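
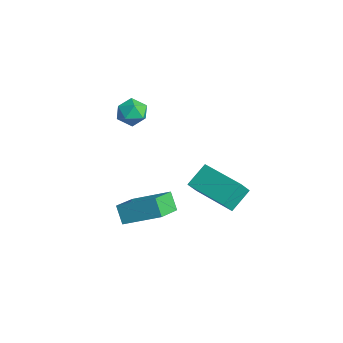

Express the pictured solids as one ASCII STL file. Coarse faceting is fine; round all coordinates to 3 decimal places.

solid 
facet normal -0.581 -0.675 -0.455
outer loop
vertex -0.067 -1.637 -3.46
vertex -0.862 -0.515 -4.108
vertex 0.538 -1.647 -4.217
endloop
endfacet
facet normal 0.522 -0.738 0.427
outer loop
vertex 1.642 -0.365 -3.352
vertex -0.067 -1.637 -3.46
vertex 0.538 -1.647 -4.217
endloop
endfacet
facet normal -0.581 -0.675 -0.456
outer loop
vertex 0.538 -1.647 -4.217
vertex -0.862 -0.515 -4.108
vertex -0.256 -0.525 -4.866
endloop
endfacet
facet normal 0.624 -0.010 -0.781
outer loop
vertex -0.256 -0.525 -4.866
vertex 1.642 -0.365 -3.352
vertex 0.538 -1.647 -4.217
endloop
endfacet
facet normal -0.624 0.010 0.782
outer loop
vertex -0.067 -1.637 -3.46
vertex 0.242 0.767 -3.243
vertex -0.862 -0.515 -4.108
endloop
endfacet
facet normal 0.522 -0.738 0.427
outer loop
vertex 1.036 -0.355 -2.594
vertex -0.067 -1.637 -3.46
vertex 1.642 -0.365 -3.352
endloop
endfacet
facet normal -0.625 0.010 0.781
outer loop
vertex 1.036 -0.355 -2.594
vertex 0.242 0.767 -3.243
vertex -0.067 -1.637 -3.46
endloop
endfacet
facet normal -0.522 0.738 -0.427
outer loop
vertex -0.862 -0.515 -4.108
vertex 0.242 0.767 -3.243
vertex -0.256 -0.525 -4.866
endloop
endfacet
facet normal 0.624 -0.009 -0.781
outer loop
vertex 0.847 0.757 -4.0
vertex 1.642 -0.365 -3.352
vertex -0.256 -0.525 -4.866
endloop
endfacet
facet normal -0.522 0.738 -0.427
outer loop
vertex -0.256 -0.525 -4.866
vertex 0.242 0.767 -3.243
vertex 0.847 0.757 -4.0
endloop
endfacet
facet normal 0.581 0.675 0.455
outer loop
vertex 0.847 0.757 -4.0
vertex 1.036 -0.355 -2.594
vertex 1.642 -0.365 -3.352
endloop
endfacet
facet normal 0.581 0.675 0.455
outer loop
vertex 0.242 0.767 -3.243
vertex 1.036 -0.355 -2.594
vertex 0.847 0.757 -4.0
endloop
endfacet
facet normal -0.957 -0.291 -0.004
outer loop
vertex 0.821 1.261 -2.502
vertex 0.52 2.243 -1.772
vertex 0.672 1.761 -3.236
endloop
endfacet
facet normal 0.239 -0.779 -0.579
outer loop
vertex 2.7 2.377 -3.228
vertex 0.821 1.261 -2.502
vertex 0.672 1.761 -3.236
endloop
endfacet
facet normal -0.957 -0.291 -0.004
outer loop
vertex 0.672 1.761 -3.236
vertex 0.52 2.243 -1.772
vertex 0.371 2.743 -2.506
endloop
endfacet
facet normal -0.165 0.555 -0.815
outer loop
vertex 0.371 2.743 -2.506
vertex 2.7 2.377 -3.228
vertex 0.672 1.761 -3.236
endloop
endfacet
facet normal 0.165 -0.555 0.815
outer loop
vertex 0.821 1.261 -2.502
vertex 2.548 2.859 -1.764
vertex 0.52 2.243 -1.772
endloop
endfacet
facet normal 0.239 -0.779 -0.579
outer loop
vertex 2.849 1.877 -2.494
vertex 0.821 1.261 -2.502
vertex 2.7 2.377 -3.228
endloop
endfacet
facet normal 0.165 -0.555 0.815
outer loop
vertex 2.849 1.877 -2.494
vertex 2.548 2.859 -1.764
vertex 0.821 1.261 -2.502
endloop
endfacet
facet normal -0.239 0.779 0.579
outer loop
vertex 0.52 2.243 -1.772
vertex 2.548 2.859 -1.764
vertex 0.371 2.743 -2.506
endloop
endfacet
facet normal -0.165 0.555 -0.815
outer loop
vertex 2.399 3.359 -2.498
vertex 2.7 2.377 -3.228
vertex 0.371 2.743 -2.506
endloop
endfacet
facet normal -0.239 0.779 0.579
outer loop
vertex 0.371 2.743 -2.506
vertex 2.548 2.859 -1.764
vertex 2.399 3.359 -2.498
endloop
endfacet
facet normal 0.957 0.291 0.004
outer loop
vertex 2.399 3.359 -2.498
vertex 2.849 1.877 -2.494
vertex 2.7 2.377 -3.228
endloop
endfacet
facet normal 0.957 0.291 0.004
outer loop
vertex 2.548 2.859 -1.764
vertex 2.849 1.877 -2.494
vertex 2.399 3.359 -2.498
endloop
endfacet
facet normal -0.922 0.308 0.234
outer loop
vertex -1.505 0.144 1.367
vertex -1.724 -0.566 1.44
vertex -1.451 -0.196 2.029
endloop
endfacet
facet normal -0.433 0.787 0.439
outer loop
vertex -1.505 0.144 1.367
vertex -1.451 -0.196 2.029
vertex -0.897 0.243 1.789
endloop
endfacet
facet normal -0.066 0.988 -0.136
outer loop
vertex -1.505 0.144 1.367
vertex -0.897 0.243 1.789
vertex -0.828 0.146 1.052
endloop
endfacet
facet normal -0.327 0.635 -0.699
outer loop
vertex -1.505 0.144 1.367
vertex -0.828 0.146 1.052
vertex -1.339 -0.354 0.837
endloop
endfacet
facet normal -0.856 0.216 -0.471
outer loop
vertex -1.505 0.144 1.367
vertex -1.339 -0.354 0.837
vertex -1.724 -0.566 1.44
endloop
endfacet
facet normal 0.019 0.461 0.887
outer loop
vertex -0.897 0.243 1.789
vertex -1.451 -0.196 2.029
vertex -0.741 -0.406 2.123
endloop
endfacet
facet normal -0.773 -0.311 0.553
outer loop
vertex -1.451 -0.196 2.029
vertex -1.724 -0.566 1.44
vertex -1.252 -0.906 1.908
endloop
endfacet
facet normal -0.665 -0.462 -0.587
outer loop
vertex -1.724 -0.566 1.44
vertex -1.339 -0.354 0.837
vertex -1.183 -1.003 1.171
endloop
endfacet
facet normal 0.191 0.217 -0.957
outer loop
vertex -1.339 -0.354 0.837
vertex -0.828 0.146 1.052
vertex -0.629 -0.564 0.931
endloop
endfacet
facet normal 0.614 0.788 -0.046
outer loop
vertex -0.828 0.146 1.052
vertex -0.897 0.243 1.789
vertex -0.356 -0.194 1.52
endloop
endfacet
facet normal 0.327 -0.635 0.699
outer loop
vertex -0.575 -0.904 1.593
vertex -0.741 -0.406 2.123
vertex -1.252 -0.906 1.908
endloop
endfacet
facet normal 0.066 -0.988 0.136
outer loop
vertex -0.575 -0.904 1.593
vertex -1.252 -0.906 1.908
vertex -1.183 -1.003 1.171
endloop
endfacet
facet normal 0.433 -0.787 -0.439
outer loop
vertex -0.575 -0.904 1.593
vertex -1.183 -1.003 1.171
vertex -0.629 -0.564 0.931
endloop
endfacet
facet normal 0.922 -0.308 -0.234
outer loop
vertex -0.575 -0.904 1.593
vertex -0.629 -0.564 0.931
vertex -0.356 -0.194 1.52
endloop
endfacet
facet normal 0.856 -0.216 0.471
outer loop
vertex -0.575 -0.904 1.593
vertex -0.356 -0.194 1.52
vertex -0.741 -0.406 2.123
endloop
endfacet
facet normal -0.191 -0.217 0.957
outer loop
vertex -1.252 -0.906 1.908
vertex -0.741 -0.406 2.123
vertex -1.451 -0.196 2.029
endloop
endfacet
facet normal -0.614 -0.788 0.046
outer loop
vertex -1.183 -1.003 1.171
vertex -1.252 -0.906 1.908
vertex -1.724 -0.566 1.44
endloop
endfacet
facet normal -0.019 -0.461 -0.887
outer loop
vertex -0.629 -0.564 0.931
vertex -1.183 -1.003 1.171
vertex -1.339 -0.354 0.837
endloop
endfacet
facet normal 0.773 0.311 -0.553
outer loop
vertex -0.356 -0.194 1.52
vertex -0.629 -0.564 0.931
vertex -0.828 0.146 1.052
endloop
endfacet
facet normal 0.665 0.462 0.587
outer loop
vertex -0.741 -0.406 2.123
vertex -0.356 -0.194 1.52
vertex -0.897 0.243 1.789
endloop
endfacet

endsolid


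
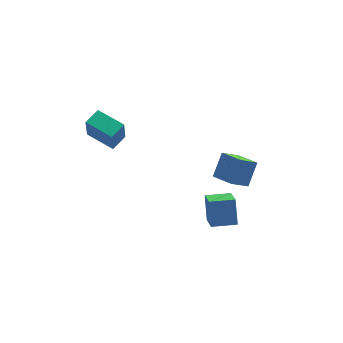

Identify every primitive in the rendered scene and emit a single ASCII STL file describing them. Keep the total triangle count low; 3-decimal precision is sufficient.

solid 
facet normal -0.996 0.094 0.000
outer loop
vertex -0.279 -3.16 -1.699
vertex -0.167 -1.971 -2.486
vertex -0.347 -3.878 -2.793
endloop
endfacet
facet normal -0.078 -0.831 0.550
outer loop
vertex 0.827 -3.989 -2.794
vertex -0.279 -3.16 -1.699
vertex -0.347 -3.878 -2.793
endloop
endfacet
facet normal -0.996 0.094 0.001
outer loop
vertex -0.347 -3.878 -2.793
vertex -0.167 -1.971 -2.486
vertex -0.236 -2.689 -3.58
endloop
endfacet
facet normal -0.053 -0.548 -0.835
outer loop
vertex -0.236 -2.689 -3.58
vertex 0.827 -3.989 -2.794
vertex -0.347 -3.878 -2.793
endloop
endfacet
facet normal 0.052 0.548 0.835
outer loop
vertex -0.279 -3.16 -1.699
vertex 1.007 -2.082 -2.487
vertex -0.167 -1.971 -2.486
endloop
endfacet
facet normal -0.078 -0.831 0.550
outer loop
vertex 0.896 -3.271 -1.7
vertex -0.279 -3.16 -1.699
vertex 0.827 -3.989 -2.794
endloop
endfacet
facet normal 0.052 0.548 0.835
outer loop
vertex 0.896 -3.271 -1.7
vertex 1.007 -2.082 -2.487
vertex -0.279 -3.16 -1.699
endloop
endfacet
facet normal 0.078 0.831 -0.550
outer loop
vertex -0.167 -1.971 -2.486
vertex 1.007 -2.082 -2.487
vertex -0.236 -2.689 -3.58
endloop
endfacet
facet normal -0.052 -0.548 -0.835
outer loop
vertex 0.939 -2.8 -3.581
vertex 0.827 -3.989 -2.794
vertex -0.236 -2.689 -3.58
endloop
endfacet
facet normal 0.078 0.831 -0.550
outer loop
vertex -0.236 -2.689 -3.58
vertex 1.007 -2.082 -2.487
vertex 0.939 -2.8 -3.581
endloop
endfacet
facet normal 0.996 -0.094 -0.001
outer loop
vertex 0.939 -2.8 -3.581
vertex 0.896 -3.271 -1.7
vertex 0.827 -3.989 -2.794
endloop
endfacet
facet normal 0.996 -0.093 -0.001
outer loop
vertex 1.007 -2.082 -2.487
vertex 0.896 -3.271 -1.7
vertex 0.939 -2.8 -3.581
endloop
endfacet
facet normal -0.750 -0.609 -0.256
outer loop
vertex -3.671 1.496 -0.744
vertex -4.661 2.608 -0.49
vertex -3.55 1.911 -2.086
endloop
endfacet
facet normal 0.655 -0.736 -0.169
outer loop
vertex -2.859 2.472 -1.85
vertex -3.671 1.496 -0.744
vertex -3.55 1.911 -2.086
endloop
endfacet
facet normal -0.751 -0.609 -0.257
outer loop
vertex -3.55 1.911 -2.086
vertex -4.661 2.608 -0.49
vertex -4.539 3.023 -1.832
endloop
endfacet
facet normal 0.086 0.294 -0.952
outer loop
vertex -4.539 3.023 -1.832
vertex -2.859 2.472 -1.85
vertex -3.55 1.911 -2.086
endloop
endfacet
facet normal -0.086 -0.294 0.952
outer loop
vertex -3.671 1.496 -0.744
vertex -3.97 3.169 -0.254
vertex -4.661 2.608 -0.49
endloop
endfacet
facet normal 0.656 -0.736 -0.168
outer loop
vertex -2.981 2.057 -0.508
vertex -3.671 1.496 -0.744
vertex -2.859 2.472 -1.85
endloop
endfacet
facet normal -0.086 -0.294 0.952
outer loop
vertex -2.981 2.057 -0.508
vertex -3.97 3.169 -0.254
vertex -3.671 1.496 -0.744
endloop
endfacet
facet normal -0.655 0.736 0.168
outer loop
vertex -4.661 2.608 -0.49
vertex -3.97 3.169 -0.254
vertex -4.539 3.023 -1.832
endloop
endfacet
facet normal 0.086 0.294 -0.952
outer loop
vertex -3.849 3.584 -1.596
vertex -2.859 2.472 -1.85
vertex -4.539 3.023 -1.832
endloop
endfacet
facet normal -0.656 0.736 0.168
outer loop
vertex -4.539 3.023 -1.832
vertex -3.97 3.169 -0.254
vertex -3.849 3.584 -1.596
endloop
endfacet
facet normal 0.750 0.609 0.257
outer loop
vertex -3.849 3.584 -1.596
vertex -2.981 2.057 -0.508
vertex -2.859 2.472 -1.85
endloop
endfacet
facet normal 0.751 0.609 0.256
outer loop
vertex -3.97 3.169 -0.254
vertex -2.981 2.057 -0.508
vertex -3.849 3.584 -1.596
endloop
endfacet
facet normal -0.434 -0.497 -0.751
outer loop
vertex 1.071 -1.874 -1.996
vertex 0.483 -0.867 -2.323
vertex 1.944 -1.589 -2.689
endloop
endfacet
facet normal 0.485 -0.832 0.270
outer loop
vertex 2.517 -0.933 -1.697
vertex 1.071 -1.874 -1.996
vertex 1.944 -1.589 -2.689
endloop
endfacet
facet normal -0.434 -0.497 -0.751
outer loop
vertex 1.944 -1.589 -2.689
vertex 0.483 -0.867 -2.323
vertex 1.356 -0.583 -3.015
endloop
endfacet
facet normal 0.759 0.248 -0.602
outer loop
vertex 1.356 -0.583 -3.015
vertex 2.517 -0.933 -1.697
vertex 1.944 -1.589 -2.689
endloop
endfacet
facet normal -0.759 -0.248 0.602
outer loop
vertex 1.071 -1.874 -1.996
vertex 1.056 -0.211 -1.331
vertex 0.483 -0.867 -2.323
endloop
endfacet
facet normal 0.485 -0.831 0.271
outer loop
vertex 1.644 -1.217 -1.005
vertex 1.071 -1.874 -1.996
vertex 2.517 -0.933 -1.697
endloop
endfacet
facet normal -0.758 -0.248 0.603
outer loop
vertex 1.644 -1.217 -1.005
vertex 1.056 -0.211 -1.331
vertex 1.071 -1.874 -1.996
endloop
endfacet
facet normal -0.485 0.832 -0.270
outer loop
vertex 0.483 -0.867 -2.323
vertex 1.056 -0.211 -1.331
vertex 1.356 -0.583 -3.015
endloop
endfacet
facet normal 0.759 0.247 -0.603
outer loop
vertex 1.929 0.074 -2.024
vertex 2.517 -0.933 -1.697
vertex 1.356 -0.583 -3.015
endloop
endfacet
facet normal -0.486 0.831 -0.270
outer loop
vertex 1.356 -0.583 -3.015
vertex 1.056 -0.211 -1.331
vertex 1.929 0.074 -2.024
endloop
endfacet
facet normal 0.434 0.497 0.751
outer loop
vertex 1.929 0.074 -2.024
vertex 1.644 -1.217 -1.005
vertex 2.517 -0.933 -1.697
endloop
endfacet
facet normal 0.434 0.497 0.751
outer loop
vertex 1.056 -0.211 -1.331
vertex 1.644 -1.217 -1.005
vertex 1.929 0.074 -2.024
endloop
endfacet

endsolid


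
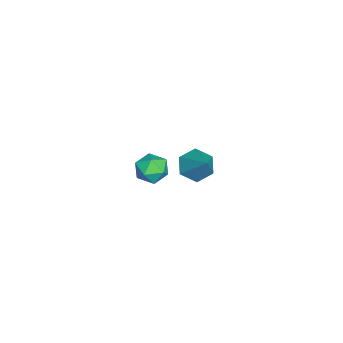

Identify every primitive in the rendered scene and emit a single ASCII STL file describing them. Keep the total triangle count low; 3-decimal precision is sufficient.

solid 
facet normal -0.613 -0.389 -0.688
outer loop
vertex -2.387 0.701 -2.579
vertex -2.962 0.555 -1.984
vertex -2.962 1.286 -2.398
endloop
endfacet
facet normal 0.607 0.708 -0.361
outer loop
vertex -2.387 0.701 -2.579
vertex -2.962 1.286 -2.398
vertex -1.938 1.205 -0.836
endloop
endfacet
facet normal -0.613 -0.389 -0.688
outer loop
vertex -2.962 1.286 -2.398
vertex -2.962 0.555 -1.984
vertex -3.537 1.14 -1.803
endloop
endfacet
facet normal -0.117 0.985 0.128
outer loop
vertex -2.962 1.286 -2.398
vertex -3.537 1.14 -1.803
vertex -1.938 1.205 -0.836
endloop
endfacet
facet normal -0.613 -0.389 -0.688
outer loop
vertex -3.537 1.14 -1.803
vertex -2.962 0.555 -1.984
vertex -3.537 0.409 -1.389
endloop
endfacet
facet normal -0.479 0.432 0.764
outer loop
vertex -3.537 1.14 -1.803
vertex -3.537 0.409 -1.389
vertex -1.938 1.205 -0.836
endloop
endfacet
facet normal -0.613 -0.389 -0.688
outer loop
vertex -3.537 0.409 -1.389
vertex -2.962 0.555 -1.984
vertex -2.962 -0.176 -1.571
endloop
endfacet
facet normal -0.117 -0.398 0.910
outer loop
vertex -3.537 0.409 -1.389
vertex -2.962 -0.176 -1.571
vertex -1.938 1.205 -0.836
endloop
endfacet
facet normal -0.613 -0.389 -0.688
outer loop
vertex -2.962 -0.176 -1.571
vertex -2.962 0.555 -1.984
vertex -2.387 -0.03 -2.166
endloop
endfacet
facet normal 0.607 -0.674 0.421
outer loop
vertex -2.962 -0.176 -1.571
vertex -2.387 -0.03 -2.166
vertex -1.938 1.205 -0.836
endloop
endfacet
facet normal -0.613 -0.389 -0.688
outer loop
vertex -2.387 -0.03 -2.166
vertex -2.962 0.555 -1.984
vertex -2.387 0.701 -2.579
endloop
endfacet
facet normal 0.969 -0.121 -0.215
outer loop
vertex -2.387 -0.03 -2.166
vertex -2.387 0.701 -2.579
vertex -1.938 1.205 -0.836
endloop
endfacet
facet normal -0.646 0.759 -0.086
outer loop
vertex 2.396 0.428 2.166
vertex 1.831 -0.036 2.318
vertex 2.179 0.323 2.872
endloop
endfacet
facet normal -0.011 0.990 0.144
outer loop
vertex 2.396 0.428 2.166
vertex 2.179 0.323 2.872
vertex 2.906 0.355 2.706
endloop
endfacet
facet normal 0.478 0.809 -0.342
outer loop
vertex 2.396 0.428 2.166
vertex 2.906 0.355 2.706
vertex 3.008 0.016 2.048
endloop
endfacet
facet normal 0.145 0.466 -0.873
outer loop
vertex 2.396 0.428 2.166
vertex 3.008 0.016 2.048
vertex 2.343 -0.226 1.808
endloop
endfacet
facet normal -0.549 0.435 -0.713
outer loop
vertex 2.396 0.428 2.166
vertex 2.343 -0.226 1.808
vertex 1.831 -0.036 2.318
endloop
endfacet
facet normal 0.143 0.646 0.750
outer loop
vertex 2.906 0.355 2.706
vertex 2.179 0.323 2.872
vertex 2.657 -0.154 3.192
endloop
endfacet
facet normal -0.884 0.272 0.379
outer loop
vertex 2.179 0.323 2.872
vertex 1.831 -0.036 2.318
vertex 1.992 -0.396 2.952
endloop
endfacet
facet normal -0.728 -0.252 -0.637
outer loop
vertex 1.831 -0.036 2.318
vertex 2.343 -0.226 1.808
vertex 2.094 -0.735 2.294
endloop
endfacet
facet normal 0.397 -0.203 -0.895
outer loop
vertex 2.343 -0.226 1.808
vertex 3.008 0.016 2.048
vertex 2.821 -0.703 2.128
endloop
endfacet
facet normal 0.935 0.353 -0.037
outer loop
vertex 3.008 0.016 2.048
vertex 2.906 0.355 2.706
vertex 3.169 -0.344 2.682
endloop
endfacet
facet normal -0.145 -0.466 0.873
outer loop
vertex 2.604 -0.808 2.834
vertex 2.657 -0.154 3.192
vertex 1.992 -0.396 2.952
endloop
endfacet
facet normal -0.478 -0.809 0.342
outer loop
vertex 2.604 -0.808 2.834
vertex 1.992 -0.396 2.952
vertex 2.094 -0.735 2.294
endloop
endfacet
facet normal 0.011 -0.990 -0.144
outer loop
vertex 2.604 -0.808 2.834
vertex 2.094 -0.735 2.294
vertex 2.821 -0.703 2.128
endloop
endfacet
facet normal 0.646 -0.759 0.086
outer loop
vertex 2.604 -0.808 2.834
vertex 2.821 -0.703 2.128
vertex 3.169 -0.344 2.682
endloop
endfacet
facet normal 0.549 -0.435 0.713
outer loop
vertex 2.604 -0.808 2.834
vertex 3.169 -0.344 2.682
vertex 2.657 -0.154 3.192
endloop
endfacet
facet normal -0.397 0.203 0.895
outer loop
vertex 1.992 -0.396 2.952
vertex 2.657 -0.154 3.192
vertex 2.179 0.323 2.872
endloop
endfacet
facet normal -0.935 -0.353 0.037
outer loop
vertex 2.094 -0.735 2.294
vertex 1.992 -0.396 2.952
vertex 1.831 -0.036 2.318
endloop
endfacet
facet normal -0.143 -0.646 -0.750
outer loop
vertex 2.821 -0.703 2.128
vertex 2.094 -0.735 2.294
vertex 2.343 -0.226 1.808
endloop
endfacet
facet normal 0.884 -0.272 -0.379
outer loop
vertex 3.169 -0.344 2.682
vertex 2.821 -0.703 2.128
vertex 3.008 0.016 2.048
endloop
endfacet
facet normal 0.728 0.252 0.637
outer loop
vertex 2.657 -0.154 3.192
vertex 3.169 -0.344 2.682
vertex 2.906 0.355 2.706
endloop
endfacet

endsolid


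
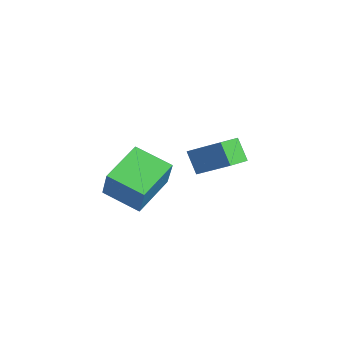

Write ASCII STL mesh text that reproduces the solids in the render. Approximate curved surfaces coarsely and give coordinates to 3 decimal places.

solid 
facet normal -0.501 0.837 -0.218
outer loop
vertex -1.918 3.897 -3.101
vertex -1.216 4.058 -4.098
vertex -3.141 2.899 -4.121
endloop
endfacet
facet normal -0.570 -0.131 0.811
outer loop
vertex -2.544 1.902 -3.862
vertex -1.918 3.897 -3.101
vertex -3.141 2.899 -4.121
endloop
endfacet
facet normal -0.501 0.837 -0.218
outer loop
vertex -3.141 2.899 -4.121
vertex -1.216 4.058 -4.098
vertex -2.439 3.059 -5.119
endloop
endfacet
facet normal -0.651 -0.531 -0.543
outer loop
vertex -2.439 3.059 -5.119
vertex -2.544 1.902 -3.862
vertex -3.141 2.899 -4.121
endloop
endfacet
facet normal 0.650 0.531 0.544
outer loop
vertex -1.918 3.897 -3.101
vertex -0.619 3.061 -3.839
vertex -1.216 4.058 -4.098
endloop
endfacet
facet normal -0.571 -0.130 0.811
outer loop
vertex -1.321 2.901 -2.841
vertex -1.918 3.897 -3.101
vertex -2.544 1.902 -3.862
endloop
endfacet
facet normal 0.650 0.532 0.543
outer loop
vertex -1.321 2.901 -2.841
vertex -0.619 3.061 -3.839
vertex -1.918 3.897 -3.101
endloop
endfacet
facet normal 0.570 0.131 -0.811
outer loop
vertex -1.216 4.058 -4.098
vertex -0.619 3.061 -3.839
vertex -2.439 3.059 -5.119
endloop
endfacet
facet normal -0.650 -0.531 -0.543
outer loop
vertex -1.842 2.063 -4.859
vertex -2.544 1.902 -3.862
vertex -2.439 3.059 -5.119
endloop
endfacet
facet normal 0.570 0.130 -0.811
outer loop
vertex -2.439 3.059 -5.119
vertex -0.619 3.061 -3.839
vertex -1.842 2.063 -4.859
endloop
endfacet
facet normal 0.502 -0.837 0.218
outer loop
vertex -1.842 2.063 -4.859
vertex -1.321 2.901 -2.841
vertex -2.544 1.902 -3.862
endloop
endfacet
facet normal 0.501 -0.837 0.218
outer loop
vertex -0.619 3.061 -3.839
vertex -1.321 2.901 -2.841
vertex -1.842 2.063 -4.859
endloop
endfacet
facet normal -0.502 0.053 -0.863
outer loop
vertex -1.138 -0.984 -3.148
vertex 0.043 0.133 -3.767
vertex -0.063 -2.522 -3.868
endloop
endfacet
facet normal -0.679 -0.642 0.356
outer loop
vertex 0.797 -2.613 -2.393
vertex -1.138 -0.984 -3.148
vertex -0.063 -2.522 -3.868
endloop
endfacet
facet normal -0.503 0.053 -0.863
outer loop
vertex -0.063 -2.522 -3.868
vertex 0.043 0.133 -3.767
vertex 1.119 -1.405 -4.488
endloop
endfacet
facet normal 0.535 -0.765 -0.359
outer loop
vertex 1.119 -1.405 -4.488
vertex 0.797 -2.613 -2.393
vertex -0.063 -2.522 -3.868
endloop
endfacet
facet normal -0.535 0.765 0.359
outer loop
vertex -1.138 -0.984 -3.148
vertex 0.903 0.042 -2.292
vertex 0.043 0.133 -3.767
endloop
endfacet
facet normal -0.679 -0.642 0.356
outer loop
vertex -0.279 -1.075 -1.672
vertex -1.138 -0.984 -3.148
vertex 0.797 -2.613 -2.393
endloop
endfacet
facet normal -0.535 0.765 0.358
outer loop
vertex -0.279 -1.075 -1.672
vertex 0.903 0.042 -2.292
vertex -1.138 -0.984 -3.148
endloop
endfacet
facet normal 0.679 0.642 -0.356
outer loop
vertex 0.043 0.133 -3.767
vertex 0.903 0.042 -2.292
vertex 1.119 -1.405 -4.488
endloop
endfacet
facet normal 0.535 -0.765 -0.359
outer loop
vertex 1.978 -1.496 -3.012
vertex 0.797 -2.613 -2.393
vertex 1.119 -1.405 -4.488
endloop
endfacet
facet normal 0.680 0.642 -0.356
outer loop
vertex 1.119 -1.405 -4.488
vertex 0.903 0.042 -2.292
vertex 1.978 -1.496 -3.012
endloop
endfacet
facet normal 0.502 -0.053 0.863
outer loop
vertex 1.978 -1.496 -3.012
vertex -0.279 -1.075 -1.672
vertex 0.797 -2.613 -2.393
endloop
endfacet
facet normal 0.503 -0.053 0.863
outer loop
vertex 0.903 0.042 -2.292
vertex -0.279 -1.075 -1.672
vertex 1.978 -1.496 -3.012
endloop
endfacet

endsolid


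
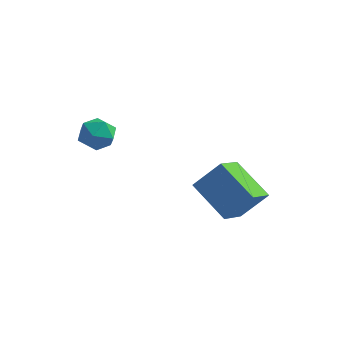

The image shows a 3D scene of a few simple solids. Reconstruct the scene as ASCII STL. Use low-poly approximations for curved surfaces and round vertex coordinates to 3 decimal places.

solid 
facet normal -0.611 -0.302 -0.732
outer loop
vertex 1.969 0.731 -4.518
vertex 0.277 1.578 -3.456
vertex 2.19 2.132 -5.281
endloop
endfacet
facet normal 0.780 -0.390 -0.490
outer loop
vertex 3.223 2.642 -4.044
vertex 1.969 0.731 -4.518
vertex 2.19 2.132 -5.281
endloop
endfacet
facet normal -0.611 -0.302 -0.732
outer loop
vertex 2.19 2.132 -5.281
vertex 0.277 1.578 -3.456
vertex 0.499 2.978 -4.218
endloop
endfacet
facet normal 0.138 0.870 -0.474
outer loop
vertex 0.499 2.978 -4.218
vertex 3.223 2.642 -4.044
vertex 2.19 2.132 -5.281
endloop
endfacet
facet normal -0.138 -0.870 0.474
outer loop
vertex 1.969 0.731 -4.518
vertex 1.31 2.088 -2.219
vertex 0.277 1.578 -3.456
endloop
endfacet
facet normal 0.780 -0.390 -0.490
outer loop
vertex 3.001 1.242 -3.282
vertex 1.969 0.731 -4.518
vertex 3.223 2.642 -4.044
endloop
endfacet
facet normal -0.137 -0.870 0.474
outer loop
vertex 3.001 1.242 -3.282
vertex 1.31 2.088 -2.219
vertex 1.969 0.731 -4.518
endloop
endfacet
facet normal -0.779 0.390 0.490
outer loop
vertex 0.277 1.578 -3.456
vertex 1.31 2.088 -2.219
vertex 0.499 2.978 -4.218
endloop
endfacet
facet normal 0.138 0.870 -0.474
outer loop
vertex 1.531 3.489 -2.982
vertex 3.223 2.642 -4.044
vertex 0.499 2.978 -4.218
endloop
endfacet
facet normal -0.780 0.390 0.490
outer loop
vertex 0.499 2.978 -4.218
vertex 1.31 2.088 -2.219
vertex 1.531 3.489 -2.982
endloop
endfacet
facet normal 0.611 0.302 0.732
outer loop
vertex 1.531 3.489 -2.982
vertex 3.001 1.242 -3.282
vertex 3.223 2.642 -4.044
endloop
endfacet
facet normal 0.611 0.302 0.732
outer loop
vertex 1.31 2.088 -2.219
vertex 3.001 1.242 -3.282
vertex 1.531 3.489 -2.982
endloop
endfacet
facet normal -0.199 0.245 0.949
outer loop
vertex -2.969 -0.478 1.102
vertex -3.224 -1.298 1.26
vertex -2.389 -1.07 1.376
endloop
endfacet
facet normal 0.333 0.645 0.688
outer loop
vertex -2.969 -0.478 1.102
vertex -2.389 -1.07 1.376
vertex -2.174 -0.507 0.745
endloop
endfacet
facet normal 0.087 0.990 0.114
outer loop
vertex -2.969 -0.478 1.102
vertex -2.174 -0.507 0.745
vertex -2.875 -0.387 0.24
endloop
endfacet
facet normal -0.595 0.803 0.020
outer loop
vertex -2.969 -0.478 1.102
vertex -2.875 -0.387 0.24
vertex -3.524 -0.876 0.558
endloop
endfacet
facet normal -0.771 0.343 0.536
outer loop
vertex -2.969 -0.478 1.102
vertex -3.524 -0.876 0.558
vertex -3.224 -1.298 1.26
endloop
endfacet
facet normal 0.855 0.207 0.476
outer loop
vertex -2.174 -0.507 0.745
vertex -2.389 -1.07 1.376
vertex -1.936 -1.344 0.682
endloop
endfacet
facet normal -0.004 -0.441 0.897
outer loop
vertex -2.389 -1.07 1.376
vertex -3.224 -1.298 1.26
vertex -2.585 -1.833 1.0
endloop
endfacet
facet normal -0.932 -0.282 0.229
outer loop
vertex -3.224 -1.298 1.26
vertex -3.524 -0.876 0.558
vertex -3.286 -1.713 0.495
endloop
endfacet
facet normal -0.646 0.464 -0.605
outer loop
vertex -3.524 -0.876 0.558
vertex -2.875 -0.387 0.24
vertex -3.071 -1.15 -0.136
endloop
endfacet
facet normal 0.457 0.766 -0.452
outer loop
vertex -2.875 -0.387 0.24
vertex -2.174 -0.507 0.745
vertex -2.236 -0.922 -0.02
endloop
endfacet
facet normal 0.595 -0.803 -0.020
outer loop
vertex -2.491 -1.742 0.138
vertex -1.936 -1.344 0.682
vertex -2.585 -1.833 1.0
endloop
endfacet
facet normal -0.087 -0.990 -0.114
outer loop
vertex -2.491 -1.742 0.138
vertex -2.585 -1.833 1.0
vertex -3.286 -1.713 0.495
endloop
endfacet
facet normal -0.333 -0.645 -0.688
outer loop
vertex -2.491 -1.742 0.138
vertex -3.286 -1.713 0.495
vertex -3.071 -1.15 -0.136
endloop
endfacet
facet normal 0.199 -0.245 -0.949
outer loop
vertex -2.491 -1.742 0.138
vertex -3.071 -1.15 -0.136
vertex -2.236 -0.922 -0.02
endloop
endfacet
facet normal 0.771 -0.343 -0.536
outer loop
vertex -2.491 -1.742 0.138
vertex -2.236 -0.922 -0.02
vertex -1.936 -1.344 0.682
endloop
endfacet
facet normal 0.646 -0.464 0.605
outer loop
vertex -2.585 -1.833 1.0
vertex -1.936 -1.344 0.682
vertex -2.389 -1.07 1.376
endloop
endfacet
facet normal -0.457 -0.766 0.452
outer loop
vertex -3.286 -1.713 0.495
vertex -2.585 -1.833 1.0
vertex -3.224 -1.298 1.26
endloop
endfacet
facet normal -0.855 -0.207 -0.476
outer loop
vertex -3.071 -1.15 -0.136
vertex -3.286 -1.713 0.495
vertex -3.524 -0.876 0.558
endloop
endfacet
facet normal 0.004 0.441 -0.897
outer loop
vertex -2.236 -0.922 -0.02
vertex -3.071 -1.15 -0.136
vertex -2.875 -0.387 0.24
endloop
endfacet
facet normal 0.932 0.282 -0.229
outer loop
vertex -1.936 -1.344 0.682
vertex -2.236 -0.922 -0.02
vertex -2.174 -0.507 0.745
endloop
endfacet

endsolid


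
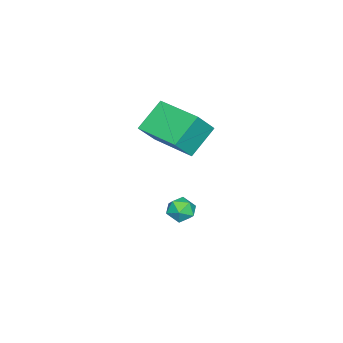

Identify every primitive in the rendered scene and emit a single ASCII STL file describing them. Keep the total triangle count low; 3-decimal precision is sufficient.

solid 
facet normal -0.982 0.095 0.161
outer loop
vertex -4.07 -0.387 -3.188
vertex -3.953 -0.332 -2.506
vertex -3.963 0.237 -2.903
endloop
endfacet
facet normal -0.803 0.356 -0.479
outer loop
vertex -4.07 -0.387 -3.188
vertex -3.963 0.237 -2.903
vertex -3.67 0.079 -3.512
endloop
endfacet
facet normal -0.494 -0.168 -0.853
outer loop
vertex -4.07 -0.387 -3.188
vertex -3.67 0.079 -3.512
vertex -3.479 -0.588 -3.491
endloop
endfacet
facet normal -0.484 -0.754 -0.443
outer loop
vertex -4.07 -0.387 -3.188
vertex -3.479 -0.588 -3.491
vertex -3.653 -0.842 -2.869
endloop
endfacet
facet normal -0.785 -0.592 0.182
outer loop
vertex -4.07 -0.387 -3.188
vertex -3.653 -0.842 -2.869
vertex -3.953 -0.332 -2.506
endloop
endfacet
facet normal -0.319 0.869 -0.379
outer loop
vertex -3.67 0.079 -3.512
vertex -3.963 0.237 -2.903
vertex -3.307 0.422 -3.031
endloop
endfacet
facet normal -0.608 0.447 0.656
outer loop
vertex -3.963 0.237 -2.903
vertex -3.953 -0.332 -2.506
vertex -3.481 0.168 -2.409
endloop
endfacet
facet normal -0.290 -0.662 0.691
outer loop
vertex -3.953 -0.332 -2.506
vertex -3.653 -0.842 -2.869
vertex -3.29 -0.499 -2.388
endloop
endfacet
facet normal 0.198 -0.926 -0.323
outer loop
vertex -3.653 -0.842 -2.869
vertex -3.479 -0.588 -3.491
vertex -2.997 -0.657 -2.997
endloop
endfacet
facet normal 0.180 0.021 -0.983
outer loop
vertex -3.479 -0.588 -3.491
vertex -3.67 0.079 -3.512
vertex -3.007 -0.088 -3.394
endloop
endfacet
facet normal 0.484 0.754 0.443
outer loop
vertex -2.89 -0.033 -2.712
vertex -3.307 0.422 -3.031
vertex -3.481 0.168 -2.409
endloop
endfacet
facet normal 0.494 0.168 0.853
outer loop
vertex -2.89 -0.033 -2.712
vertex -3.481 0.168 -2.409
vertex -3.29 -0.499 -2.388
endloop
endfacet
facet normal 0.803 -0.356 0.479
outer loop
vertex -2.89 -0.033 -2.712
vertex -3.29 -0.499 -2.388
vertex -2.997 -0.657 -2.997
endloop
endfacet
facet normal 0.982 -0.095 -0.161
outer loop
vertex -2.89 -0.033 -2.712
vertex -2.997 -0.657 -2.997
vertex -3.007 -0.088 -3.394
endloop
endfacet
facet normal 0.785 0.592 -0.182
outer loop
vertex -2.89 -0.033 -2.712
vertex -3.007 -0.088 -3.394
vertex -3.307 0.422 -3.031
endloop
endfacet
facet normal -0.198 0.926 0.323
outer loop
vertex -3.481 0.168 -2.409
vertex -3.307 0.422 -3.031
vertex -3.963 0.237 -2.903
endloop
endfacet
facet normal -0.180 -0.021 0.983
outer loop
vertex -3.29 -0.499 -2.388
vertex -3.481 0.168 -2.409
vertex -3.953 -0.332 -2.506
endloop
endfacet
facet normal 0.319 -0.869 0.379
outer loop
vertex -2.997 -0.657 -2.997
vertex -3.29 -0.499 -2.388
vertex -3.653 -0.842 -2.869
endloop
endfacet
facet normal 0.608 -0.447 -0.656
outer loop
vertex -3.007 -0.088 -3.394
vertex -2.997 -0.657 -2.997
vertex -3.479 -0.588 -3.491
endloop
endfacet
facet normal 0.290 0.662 -0.691
outer loop
vertex -3.307 0.422 -3.031
vertex -3.007 -0.088 -3.394
vertex -3.67 0.079 -3.512
endloop
endfacet
facet normal -0.706 0.284 0.649
outer loop
vertex -3.741 -1.223 3.152
vertex -2.899 0.765 3.199
vertex -4.539 -0.86 2.125
endloop
endfacet
facet normal -0.390 -0.921 -0.022
outer loop
vertex -3.381 -1.325 1.061
vertex -3.741 -1.223 3.152
vertex -4.539 -0.86 2.125
endloop
endfacet
facet normal -0.706 0.284 0.649
outer loop
vertex -4.539 -0.86 2.125
vertex -2.899 0.765 3.199
vertex -3.697 1.128 2.172
endloop
endfacet
facet normal -0.591 0.268 -0.761
outer loop
vertex -3.697 1.128 2.172
vertex -3.381 -1.325 1.061
vertex -4.539 -0.86 2.125
endloop
endfacet
facet normal 0.591 -0.268 0.761
outer loop
vertex -3.741 -1.223 3.152
vertex -1.741 0.3 2.135
vertex -2.899 0.765 3.199
endloop
endfacet
facet normal -0.390 -0.921 -0.022
outer loop
vertex -2.583 -1.688 2.088
vertex -3.741 -1.223 3.152
vertex -3.381 -1.325 1.061
endloop
endfacet
facet normal 0.591 -0.268 0.761
outer loop
vertex -2.583 -1.688 2.088
vertex -1.741 0.3 2.135
vertex -3.741 -1.223 3.152
endloop
endfacet
facet normal 0.390 0.921 0.022
outer loop
vertex -2.899 0.765 3.199
vertex -1.741 0.3 2.135
vertex -3.697 1.128 2.172
endloop
endfacet
facet normal -0.591 0.268 -0.761
outer loop
vertex -2.539 0.663 1.108
vertex -3.381 -1.325 1.061
vertex -3.697 1.128 2.172
endloop
endfacet
facet normal 0.390 0.921 0.022
outer loop
vertex -3.697 1.128 2.172
vertex -1.741 0.3 2.135
vertex -2.539 0.663 1.108
endloop
endfacet
facet normal 0.706 -0.284 -0.649
outer loop
vertex -2.539 0.663 1.108
vertex -2.583 -1.688 2.088
vertex -3.381 -1.325 1.061
endloop
endfacet
facet normal 0.706 -0.284 -0.649
outer loop
vertex -1.741 0.3 2.135
vertex -2.583 -1.688 2.088
vertex -2.539 0.663 1.108
endloop
endfacet

endsolid


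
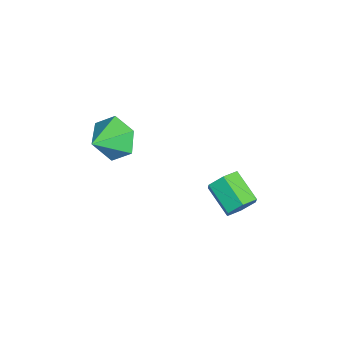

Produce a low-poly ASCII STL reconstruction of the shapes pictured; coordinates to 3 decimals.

solid 
facet normal 0.733 0.486 -0.476
outer loop
vertex 3.552 2.533 -3.599
vertex 3.212 2.526 -4.13
vertex 3.155 3.007 -3.726
endloop
endfacet
facet normal 0.259 0.447 0.856
outer loop
vertex 3.552 2.533 -3.599
vertex 3.155 3.007 -3.726
vertex 2.628 1.921 -3.0
endloop
endfacet
facet normal 0.260 0.446 0.856
outer loop
vertex 2.628 1.921 -3.0
vertex 3.155 3.007 -3.726
vertex 2.232 2.394 -3.126
endloop
endfacet
facet normal -0.732 -0.486 0.476
outer loop
vertex 2.628 1.921 -3.0
vertex 2.232 2.394 -3.126
vertex 2.288 1.914 -3.53
endloop
endfacet
facet normal 0.733 0.486 -0.475
outer loop
vertex 3.155 3.007 -3.726
vertex 3.212 2.526 -4.13
vertex 2.816 2.999 -4.257
endloop
endfacet
facet normal -0.416 0.874 0.252
outer loop
vertex 3.155 3.007 -3.726
vertex 2.816 2.999 -4.257
vertex 2.232 2.394 -3.126
endloop
endfacet
facet normal -0.414 0.874 0.254
outer loop
vertex 2.232 2.394 -3.126
vertex 2.816 2.999 -4.257
vertex 1.892 2.387 -3.657
endloop
endfacet
facet normal -0.733 -0.486 0.476
outer loop
vertex 2.232 2.394 -3.126
vertex 1.892 2.387 -3.657
vertex 2.288 1.914 -3.53
endloop
endfacet
facet normal 0.733 0.486 -0.477
outer loop
vertex 2.816 2.999 -4.257
vertex 3.212 2.526 -4.13
vertex 2.872 2.519 -4.66
endloop
endfacet
facet normal -0.674 0.427 -0.602
outer loop
vertex 2.816 2.999 -4.257
vertex 2.872 2.519 -4.66
vertex 1.892 2.387 -3.657
endloop
endfacet
facet normal -0.674 0.428 -0.602
outer loop
vertex 1.892 2.387 -3.657
vertex 2.872 2.519 -4.66
vertex 1.948 1.907 -4.061
endloop
endfacet
facet normal -0.733 -0.486 0.476
outer loop
vertex 1.892 2.387 -3.657
vertex 1.948 1.907 -4.061
vertex 2.288 1.914 -3.53
endloop
endfacet
facet normal 0.732 0.486 -0.476
outer loop
vertex 2.872 2.519 -4.66
vertex 3.212 2.526 -4.13
vertex 3.268 2.046 -4.534
endloop
endfacet
facet normal -0.260 -0.446 -0.857
outer loop
vertex 2.872 2.519 -4.66
vertex 3.268 2.046 -4.534
vertex 1.948 1.907 -4.061
endloop
endfacet
facet normal -0.260 -0.447 -0.856
outer loop
vertex 1.948 1.907 -4.061
vertex 3.268 2.046 -4.534
vertex 2.345 1.433 -3.934
endloop
endfacet
facet normal -0.733 -0.486 0.476
outer loop
vertex 1.948 1.907 -4.061
vertex 2.345 1.433 -3.934
vertex 2.288 1.914 -3.53
endloop
endfacet
facet normal 0.733 0.486 -0.476
outer loop
vertex 3.268 2.046 -4.534
vertex 3.212 2.526 -4.13
vertex 3.608 2.053 -4.003
endloop
endfacet
facet normal 0.415 -0.874 -0.254
outer loop
vertex 3.268 2.046 -4.534
vertex 3.608 2.053 -4.003
vertex 2.345 1.433 -3.934
endloop
endfacet
facet normal 0.415 -0.874 -0.252
outer loop
vertex 2.345 1.433 -3.934
vertex 3.608 2.053 -4.003
vertex 2.684 1.441 -3.403
endloop
endfacet
facet normal -0.733 -0.486 0.475
outer loop
vertex 2.345 1.433 -3.934
vertex 2.684 1.441 -3.403
vertex 2.288 1.914 -3.53
endloop
endfacet
facet normal 0.733 0.486 -0.476
outer loop
vertex 3.608 2.053 -4.003
vertex 3.212 2.526 -4.13
vertex 3.552 2.533 -3.599
endloop
endfacet
facet normal 0.674 -0.428 0.602
outer loop
vertex 3.608 2.053 -4.003
vertex 3.552 2.533 -3.599
vertex 2.684 1.441 -3.403
endloop
endfacet
facet normal 0.674 -0.427 0.603
outer loop
vertex 2.684 1.441 -3.403
vertex 3.552 2.533 -3.599
vertex 2.628 1.921 -3.0
endloop
endfacet
facet normal -0.733 -0.486 0.477
outer loop
vertex 2.684 1.441 -3.403
vertex 2.628 1.921 -3.0
vertex 2.288 1.914 -3.53
endloop
endfacet
facet normal -0.694 0.560 -0.452
outer loop
vertex 3.911 -1.684 -0.728
vertex 3.48 -1.62 0.013
vertex 4.08 -1.037 -0.187
endloop
endfacet
facet normal 0.956 -0.004 -0.294
outer loop
vertex 3.911 -1.684 -0.728
vertex 4.08 -1.037 -0.187
vertex 4.3 -2.28 0.547
endloop
endfacet
facet normal -0.694 0.560 -0.452
outer loop
vertex 4.08 -1.037 -0.187
vertex 3.48 -1.62 0.013
vertex 3.649 -0.973 0.554
endloop
endfacet
facet normal 0.807 0.400 0.435
outer loop
vertex 4.08 -1.037 -0.187
vertex 3.649 -0.973 0.554
vertex 4.3 -2.28 0.547
endloop
endfacet
facet normal -0.696 0.559 -0.451
outer loop
vertex 3.649 -0.973 0.554
vertex 3.48 -1.62 0.013
vertex 3.05 -1.556 0.755
endloop
endfacet
facet normal 0.222 0.106 0.969
outer loop
vertex 3.649 -0.973 0.554
vertex 3.05 -1.556 0.755
vertex 4.3 -2.28 0.547
endloop
endfacet
facet normal -0.695 0.560 -0.451
outer loop
vertex 3.05 -1.556 0.755
vertex 3.48 -1.62 0.013
vertex 2.88 -2.202 0.214
endloop
endfacet
facet normal -0.215 -0.593 0.776
outer loop
vertex 3.05 -1.556 0.755
vertex 2.88 -2.202 0.214
vertex 4.3 -2.28 0.547
endloop
endfacet
facet normal -0.694 0.559 -0.453
outer loop
vertex 2.88 -2.202 0.214
vertex 3.48 -1.62 0.013
vertex 3.311 -2.267 -0.527
endloop
endfacet
facet normal -0.066 -0.997 0.049
outer loop
vertex 2.88 -2.202 0.214
vertex 3.311 -2.267 -0.527
vertex 4.3 -2.28 0.547
endloop
endfacet
facet normal -0.695 0.559 -0.452
outer loop
vertex 3.311 -2.267 -0.527
vertex 3.48 -1.62 0.013
vertex 3.911 -1.684 -0.728
endloop
endfacet
facet normal 0.519 -0.702 -0.487
outer loop
vertex 3.311 -2.267 -0.527
vertex 3.911 -1.684 -0.728
vertex 4.3 -2.28 0.547
endloop
endfacet

endsolid


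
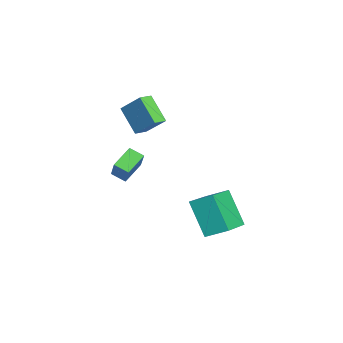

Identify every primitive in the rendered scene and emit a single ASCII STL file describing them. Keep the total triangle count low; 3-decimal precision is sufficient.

solid 
facet normal -0.671 -0.077 -0.738
outer loop
vertex -0.639 -1.201 0.585
vertex -0.316 -0.529 0.221
vertex 0.182 -1.956 -0.083
endloop
endfacet
facet normal -0.389 -0.810 0.438
outer loop
vertex 1.276 -1.831 1.119
vertex -0.639 -1.201 0.585
vertex 0.182 -1.956 -0.083
endloop
endfacet
facet normal -0.671 -0.077 -0.738
outer loop
vertex 0.182 -1.956 -0.083
vertex -0.316 -0.529 0.221
vertex 0.505 -1.284 -0.447
endloop
endfacet
facet normal 0.631 -0.581 -0.514
outer loop
vertex 0.505 -1.284 -0.447
vertex 1.276 -1.831 1.119
vertex 0.182 -1.956 -0.083
endloop
endfacet
facet normal -0.631 0.581 0.514
outer loop
vertex -0.639 -1.201 0.585
vertex 0.778 -0.404 1.423
vertex -0.316 -0.529 0.221
endloop
endfacet
facet normal -0.389 -0.810 0.438
outer loop
vertex 0.455 -1.076 1.787
vertex -0.639 -1.201 0.585
vertex 1.276 -1.831 1.119
endloop
endfacet
facet normal -0.631 0.581 0.514
outer loop
vertex 0.455 -1.076 1.787
vertex 0.778 -0.404 1.423
vertex -0.639 -1.201 0.585
endloop
endfacet
facet normal 0.389 0.810 -0.438
outer loop
vertex -0.316 -0.529 0.221
vertex 0.778 -0.404 1.423
vertex 0.505 -1.284 -0.447
endloop
endfacet
facet normal 0.631 -0.581 -0.514
outer loop
vertex 1.599 -1.159 0.755
vertex 1.276 -1.831 1.119
vertex 0.505 -1.284 -0.447
endloop
endfacet
facet normal 0.389 0.810 -0.438
outer loop
vertex 0.505 -1.284 -0.447
vertex 0.778 -0.404 1.423
vertex 1.599 -1.159 0.755
endloop
endfacet
facet normal 0.671 0.077 0.738
outer loop
vertex 1.599 -1.159 0.755
vertex 0.455 -1.076 1.787
vertex 1.276 -1.831 1.119
endloop
endfacet
facet normal 0.671 0.077 0.738
outer loop
vertex 0.778 -0.404 1.423
vertex 0.455 -1.076 1.787
vertex 1.599 -1.159 0.755
endloop
endfacet
facet normal -0.468 -0.310 0.827
outer loop
vertex 2.288 2.729 -0.509
vertex 0.438 3.639 -1.216
vertex 1.977 1.644 -1.091
endloop
endfacet
facet normal 0.849 -0.417 0.324
outer loop
vertex 3.002 2.321 -2.904
vertex 2.288 2.729 -0.509
vertex 1.977 1.644 -1.091
endloop
endfacet
facet normal -0.468 -0.309 0.828
outer loop
vertex 1.977 1.644 -1.091
vertex 0.438 3.639 -1.216
vertex 0.126 2.553 -1.798
endloop
endfacet
facet normal -0.245 -0.855 -0.458
outer loop
vertex 0.126 2.553 -1.798
vertex 3.002 2.321 -2.904
vertex 1.977 1.644 -1.091
endloop
endfacet
facet normal 0.245 0.855 0.458
outer loop
vertex 2.288 2.729 -0.509
vertex 1.463 4.316 -3.029
vertex 0.438 3.639 -1.216
endloop
endfacet
facet normal 0.849 -0.418 0.324
outer loop
vertex 3.314 3.407 -2.322
vertex 2.288 2.729 -0.509
vertex 3.002 2.321 -2.904
endloop
endfacet
facet normal 0.245 0.855 0.458
outer loop
vertex 3.314 3.407 -2.322
vertex 1.463 4.316 -3.029
vertex 2.288 2.729 -0.509
endloop
endfacet
facet normal -0.849 0.418 -0.324
outer loop
vertex 0.438 3.639 -1.216
vertex 1.463 4.316 -3.029
vertex 0.126 2.553 -1.798
endloop
endfacet
facet normal -0.245 -0.854 -0.458
outer loop
vertex 1.152 3.231 -3.611
vertex 3.002 2.321 -2.904
vertex 0.126 2.553 -1.798
endloop
endfacet
facet normal -0.849 0.417 -0.324
outer loop
vertex 0.126 2.553 -1.798
vertex 1.463 4.316 -3.029
vertex 1.152 3.231 -3.611
endloop
endfacet
facet normal 0.468 0.309 -0.828
outer loop
vertex 1.152 3.231 -3.611
vertex 3.314 3.407 -2.322
vertex 3.002 2.321 -2.904
endloop
endfacet
facet normal 0.468 0.310 -0.828
outer loop
vertex 1.463 4.316 -3.029
vertex 3.314 3.407 -2.322
vertex 1.152 3.231 -3.611
endloop
endfacet
facet normal -0.585 -0.385 0.714
outer loop
vertex -3.519 -0.444 3.24
vertex -4.075 0.126 3.091
vertex -4.201 -1.388 2.172
endloop
endfacet
facet normal 0.687 -0.703 0.183
outer loop
vertex -3.165 -0.706 0.909
vertex -3.519 -0.444 3.24
vertex -4.201 -1.388 2.172
endloop
endfacet
facet normal -0.585 -0.385 0.714
outer loop
vertex -4.201 -1.388 2.172
vertex -4.075 0.126 3.091
vertex -4.757 -0.818 2.024
endloop
endfacet
facet normal -0.432 -0.597 -0.676
outer loop
vertex -4.757 -0.818 2.024
vertex -3.165 -0.706 0.909
vertex -4.201 -1.388 2.172
endloop
endfacet
facet normal 0.431 0.597 0.676
outer loop
vertex -3.519 -0.444 3.24
vertex -3.039 0.808 1.828
vertex -4.075 0.126 3.091
endloop
endfacet
facet normal 0.687 -0.703 0.183
outer loop
vertex -2.483 0.238 1.976
vertex -3.519 -0.444 3.24
vertex -3.165 -0.706 0.909
endloop
endfacet
facet normal 0.432 0.597 0.676
outer loop
vertex -2.483 0.238 1.976
vertex -3.039 0.808 1.828
vertex -3.519 -0.444 3.24
endloop
endfacet
facet normal -0.687 0.703 -0.183
outer loop
vertex -4.075 0.126 3.091
vertex -3.039 0.808 1.828
vertex -4.757 -0.818 2.024
endloop
endfacet
facet normal -0.431 -0.597 -0.676
outer loop
vertex -3.721 -0.136 0.76
vertex -3.165 -0.706 0.909
vertex -4.757 -0.818 2.024
endloop
endfacet
facet normal -0.687 0.703 -0.183
outer loop
vertex -4.757 -0.818 2.024
vertex -3.039 0.808 1.828
vertex -3.721 -0.136 0.76
endloop
endfacet
facet normal 0.585 0.384 -0.714
outer loop
vertex -3.721 -0.136 0.76
vertex -2.483 0.238 1.976
vertex -3.165 -0.706 0.909
endloop
endfacet
facet normal 0.585 0.385 -0.714
outer loop
vertex -3.039 0.808 1.828
vertex -2.483 0.238 1.976
vertex -3.721 -0.136 0.76
endloop
endfacet

endsolid


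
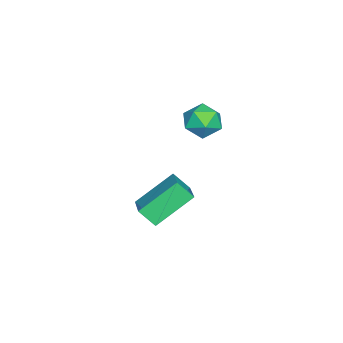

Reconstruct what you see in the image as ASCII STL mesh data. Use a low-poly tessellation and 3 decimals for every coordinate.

solid 
facet normal -0.267 0.930 0.252
outer loop
vertex -3.169 -0.636 3.528
vertex -4.005 -0.959 3.833
vertex -3.271 -0.909 4.428
endloop
endfacet
facet normal 0.439 0.845 0.306
outer loop
vertex -3.169 -0.636 3.528
vertex -3.271 -0.909 4.428
vertex -2.489 -1.142 3.949
endloop
endfacet
facet normal 0.687 0.646 -0.333
outer loop
vertex -3.169 -0.636 3.528
vertex -2.489 -1.142 3.949
vertex -2.739 -1.336 3.057
endloop
endfacet
facet normal 0.133 0.608 -0.783
outer loop
vertex -3.169 -0.636 3.528
vertex -2.739 -1.336 3.057
vertex -3.676 -1.223 2.986
endloop
endfacet
facet normal -0.457 0.784 -0.422
outer loop
vertex -3.169 -0.636 3.528
vertex -3.676 -1.223 2.986
vertex -4.005 -0.959 3.833
endloop
endfacet
facet normal 0.562 0.314 0.765
outer loop
vertex -2.489 -1.142 3.949
vertex -3.271 -0.909 4.428
vertex -2.904 -1.777 4.514
endloop
endfacet
facet normal -0.580 0.452 0.678
outer loop
vertex -3.271 -0.909 4.428
vertex -4.005 -0.959 3.833
vertex -3.841 -1.664 4.443
endloop
endfacet
facet normal -0.886 0.214 -0.411
outer loop
vertex -4.005 -0.959 3.833
vertex -3.676 -1.223 2.986
vertex -4.091 -1.858 3.551
endloop
endfacet
facet normal 0.067 -0.070 -0.995
outer loop
vertex -3.676 -1.223 2.986
vertex -2.739 -1.336 3.057
vertex -3.309 -2.091 3.072
endloop
endfacet
facet normal 0.963 -0.008 -0.268
outer loop
vertex -2.739 -1.336 3.057
vertex -2.489 -1.142 3.949
vertex -2.575 -2.041 3.667
endloop
endfacet
facet normal -0.133 -0.608 0.783
outer loop
vertex -3.411 -2.364 3.972
vertex -2.904 -1.777 4.514
vertex -3.841 -1.664 4.443
endloop
endfacet
facet normal -0.687 -0.646 0.333
outer loop
vertex -3.411 -2.364 3.972
vertex -3.841 -1.664 4.443
vertex -4.091 -1.858 3.551
endloop
endfacet
facet normal -0.439 -0.845 -0.306
outer loop
vertex -3.411 -2.364 3.972
vertex -4.091 -1.858 3.551
vertex -3.309 -2.091 3.072
endloop
endfacet
facet normal 0.267 -0.930 -0.252
outer loop
vertex -3.411 -2.364 3.972
vertex -3.309 -2.091 3.072
vertex -2.575 -2.041 3.667
endloop
endfacet
facet normal 0.457 -0.784 0.422
outer loop
vertex -3.411 -2.364 3.972
vertex -2.575 -2.041 3.667
vertex -2.904 -1.777 4.514
endloop
endfacet
facet normal -0.067 0.070 0.995
outer loop
vertex -3.841 -1.664 4.443
vertex -2.904 -1.777 4.514
vertex -3.271 -0.909 4.428
endloop
endfacet
facet normal -0.963 0.008 0.268
outer loop
vertex -4.091 -1.858 3.551
vertex -3.841 -1.664 4.443
vertex -4.005 -0.959 3.833
endloop
endfacet
facet normal -0.562 -0.314 -0.765
outer loop
vertex -3.309 -2.091 3.072
vertex -4.091 -1.858 3.551
vertex -3.676 -1.223 2.986
endloop
endfacet
facet normal 0.580 -0.452 -0.678
outer loop
vertex -2.575 -2.041 3.667
vertex -3.309 -2.091 3.072
vertex -2.739 -1.336 3.057
endloop
endfacet
facet normal 0.886 -0.214 0.411
outer loop
vertex -2.904 -1.777 4.514
vertex -2.575 -2.041 3.667
vertex -2.489 -1.142 3.949
endloop
endfacet
facet normal -0.860 -0.370 -0.350
outer loop
vertex -3.967 -2.985 -0.384
vertex -3.977 -2.231 -1.157
vertex -2.846 -4.332 -1.714
endloop
endfacet
facet normal 0.009 -0.699 0.715
outer loop
vertex -1.443 -3.729 -1.143
vertex -3.967 -2.985 -0.384
vertex -2.846 -4.332 -1.714
endloop
endfacet
facet normal -0.860 -0.370 -0.350
outer loop
vertex -2.846 -4.332 -1.714
vertex -3.977 -2.231 -1.157
vertex -2.856 -3.578 -2.487
endloop
endfacet
facet normal 0.509 -0.613 -0.604
outer loop
vertex -2.856 -3.578 -2.487
vertex -1.443 -3.729 -1.143
vertex -2.846 -4.332 -1.714
endloop
endfacet
facet normal -0.509 0.613 0.604
outer loop
vertex -3.967 -2.985 -0.384
vertex -2.574 -1.628 -0.586
vertex -3.977 -2.231 -1.157
endloop
endfacet
facet normal 0.009 -0.699 0.715
outer loop
vertex -2.564 -2.382 0.187
vertex -3.967 -2.985 -0.384
vertex -1.443 -3.729 -1.143
endloop
endfacet
facet normal -0.509 0.613 0.604
outer loop
vertex -2.564 -2.382 0.187
vertex -2.574 -1.628 -0.586
vertex -3.967 -2.985 -0.384
endloop
endfacet
facet normal -0.009 0.699 -0.715
outer loop
vertex -3.977 -2.231 -1.157
vertex -2.574 -1.628 -0.586
vertex -2.856 -3.578 -2.487
endloop
endfacet
facet normal 0.509 -0.613 -0.604
outer loop
vertex -1.453 -2.975 -1.916
vertex -1.443 -3.729 -1.143
vertex -2.856 -3.578 -2.487
endloop
endfacet
facet normal -0.009 0.699 -0.715
outer loop
vertex -2.856 -3.578 -2.487
vertex -2.574 -1.628 -0.586
vertex -1.453 -2.975 -1.916
endloop
endfacet
facet normal 0.860 0.370 0.350
outer loop
vertex -1.453 -2.975 -1.916
vertex -2.564 -2.382 0.187
vertex -1.443 -3.729 -1.143
endloop
endfacet
facet normal 0.860 0.370 0.350
outer loop
vertex -2.574 -1.628 -0.586
vertex -2.564 -2.382 0.187
vertex -1.453 -2.975 -1.916
endloop
endfacet

endsolid


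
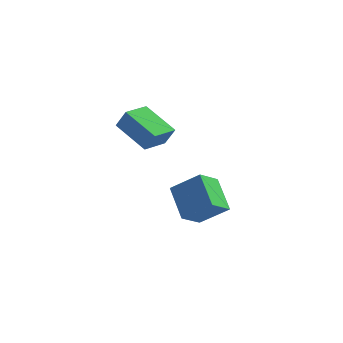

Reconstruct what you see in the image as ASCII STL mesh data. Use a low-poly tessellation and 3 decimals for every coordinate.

solid 
facet normal -0.496 0.076 -0.865
outer loop
vertex -3.022 -1.541 2.974
vertex -2.669 -0.179 2.891
vertex -1.341 -2.037 1.968
endloop
endfacet
facet normal -0.250 -0.966 0.059
outer loop
vertex -0.791 -2.121 2.929
vertex -3.022 -1.541 2.974
vertex -1.341 -2.037 1.968
endloop
endfacet
facet normal -0.495 0.076 -0.866
outer loop
vertex -1.341 -2.037 1.968
vertex -2.669 -0.179 2.891
vertex -0.988 -0.675 1.886
endloop
endfacet
facet normal 0.832 -0.246 -0.498
outer loop
vertex -0.988 -0.675 1.886
vertex -0.791 -2.121 2.929
vertex -1.341 -2.037 1.968
endloop
endfacet
facet normal -0.832 0.246 0.498
outer loop
vertex -3.022 -1.541 2.974
vertex -2.119 -0.263 3.852
vertex -2.669 -0.179 2.891
endloop
endfacet
facet normal -0.250 -0.966 0.059
outer loop
vertex -2.472 -1.625 3.934
vertex -3.022 -1.541 2.974
vertex -0.791 -2.121 2.929
endloop
endfacet
facet normal -0.832 0.246 0.498
outer loop
vertex -2.472 -1.625 3.934
vertex -2.119 -0.263 3.852
vertex -3.022 -1.541 2.974
endloop
endfacet
facet normal 0.250 0.966 -0.059
outer loop
vertex -2.669 -0.179 2.891
vertex -2.119 -0.263 3.852
vertex -0.988 -0.675 1.886
endloop
endfacet
facet normal 0.832 -0.246 -0.498
outer loop
vertex -0.438 -0.759 2.846
vertex -0.791 -2.121 2.929
vertex -0.988 -0.675 1.886
endloop
endfacet
facet normal 0.250 0.966 -0.059
outer loop
vertex -0.988 -0.675 1.886
vertex -2.119 -0.263 3.852
vertex -0.438 -0.759 2.846
endloop
endfacet
facet normal 0.495 -0.076 0.866
outer loop
vertex -0.438 -0.759 2.846
vertex -2.472 -1.625 3.934
vertex -0.791 -2.121 2.929
endloop
endfacet
facet normal 0.495 -0.076 0.865
outer loop
vertex -2.119 -0.263 3.852
vertex -2.472 -1.625 3.934
vertex -0.438 -0.759 2.846
endloop
endfacet
facet normal -0.793 -0.128 -0.596
outer loop
vertex -1.457 0.842 -1.741
vertex -1.09 2.032 -2.484
vertex -0.336 -0.282 -2.99
endloop
endfacet
facet normal -0.253 -0.821 0.512
outer loop
vertex 1.09 -0.052 -1.916
vertex -1.457 0.842 -1.741
vertex -0.336 -0.282 -2.99
endloop
endfacet
facet normal -0.792 -0.128 -0.597
outer loop
vertex -0.336 -0.282 -2.99
vertex -1.09 2.032 -2.484
vertex 0.031 0.908 -3.732
endloop
endfacet
facet normal 0.555 -0.557 -0.618
outer loop
vertex 0.031 0.908 -3.732
vertex 1.09 -0.052 -1.916
vertex -0.336 -0.282 -2.99
endloop
endfacet
facet normal -0.555 0.557 0.618
outer loop
vertex -1.457 0.842 -1.741
vertex 0.336 2.262 -1.41
vertex -1.09 2.032 -2.484
endloop
endfacet
facet normal -0.253 -0.821 0.512
outer loop
vertex -0.031 1.072 -0.668
vertex -1.457 0.842 -1.741
vertex 1.09 -0.052 -1.916
endloop
endfacet
facet normal -0.555 0.557 0.618
outer loop
vertex -0.031 1.072 -0.668
vertex 0.336 2.262 -1.41
vertex -1.457 0.842 -1.741
endloop
endfacet
facet normal 0.253 0.821 -0.512
outer loop
vertex -1.09 2.032 -2.484
vertex 0.336 2.262 -1.41
vertex 0.031 0.908 -3.732
endloop
endfacet
facet normal 0.555 -0.557 -0.618
outer loop
vertex 1.457 1.138 -2.659
vertex 1.09 -0.052 -1.916
vertex 0.031 0.908 -3.732
endloop
endfacet
facet normal 0.253 0.821 -0.512
outer loop
vertex 0.031 0.908 -3.732
vertex 0.336 2.262 -1.41
vertex 1.457 1.138 -2.659
endloop
endfacet
facet normal 0.792 0.128 0.596
outer loop
vertex 1.457 1.138 -2.659
vertex -0.031 1.072 -0.668
vertex 1.09 -0.052 -1.916
endloop
endfacet
facet normal 0.792 0.128 0.596
outer loop
vertex 0.336 2.262 -1.41
vertex -0.031 1.072 -0.668
vertex 1.457 1.138 -2.659
endloop
endfacet

endsolid


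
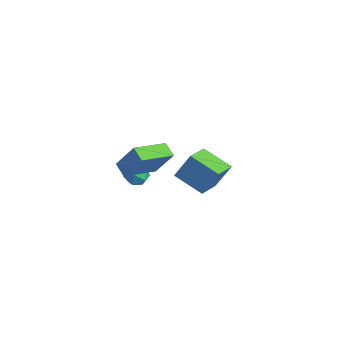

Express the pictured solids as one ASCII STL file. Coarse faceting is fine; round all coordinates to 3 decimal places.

solid 
facet normal -0.521 -0.410 -0.749
outer loop
vertex 2.791 -3.269 -0.356
vertex 1.651 -1.502 -0.529
vertex 3.445 -2.91 -1.008
endloop
endfacet
facet normal 0.541 -0.837 0.082
outer loop
vertex 4.529 -2.058 0.549
vertex 2.791 -3.269 -0.356
vertex 3.445 -2.91 -1.008
endloop
endfacet
facet normal -0.521 -0.410 -0.749
outer loop
vertex 3.445 -2.91 -1.008
vertex 1.651 -1.502 -0.529
vertex 2.305 -1.143 -1.181
endloop
endfacet
facet normal 0.661 0.362 -0.658
outer loop
vertex 2.305 -1.143 -1.181
vertex 4.529 -2.058 0.549
vertex 3.445 -2.91 -1.008
endloop
endfacet
facet normal -0.661 -0.362 0.658
outer loop
vertex 2.791 -3.269 -0.356
vertex 2.735 -0.65 1.028
vertex 1.651 -1.502 -0.529
endloop
endfacet
facet normal 0.541 -0.837 0.082
outer loop
vertex 3.875 -2.417 1.201
vertex 2.791 -3.269 -0.356
vertex 4.529 -2.058 0.549
endloop
endfacet
facet normal -0.661 -0.362 0.658
outer loop
vertex 3.875 -2.417 1.201
vertex 2.735 -0.65 1.028
vertex 2.791 -3.269 -0.356
endloop
endfacet
facet normal -0.541 0.837 -0.082
outer loop
vertex 1.651 -1.502 -0.529
vertex 2.735 -0.65 1.028
vertex 2.305 -1.143 -1.181
endloop
endfacet
facet normal 0.661 0.362 -0.658
outer loop
vertex 3.389 -0.291 0.376
vertex 4.529 -2.058 0.549
vertex 2.305 -1.143 -1.181
endloop
endfacet
facet normal -0.541 0.837 -0.082
outer loop
vertex 2.305 -1.143 -1.181
vertex 2.735 -0.65 1.028
vertex 3.389 -0.291 0.376
endloop
endfacet
facet normal 0.521 0.410 0.749
outer loop
vertex 3.389 -0.291 0.376
vertex 3.875 -2.417 1.201
vertex 4.529 -2.058 0.549
endloop
endfacet
facet normal 0.521 0.410 0.749
outer loop
vertex 2.735 -0.65 1.028
vertex 3.875 -2.417 1.201
vertex 3.389 -0.291 0.376
endloop
endfacet
facet normal -0.984 0.022 0.175
outer loop
vertex -0.604 -1.768 -2.689
vertex -0.536 -2.416 -2.226
vertex -0.463 -1.687 -1.906
endloop
endfacet
facet normal -0.732 0.679 0.062
outer loop
vertex -0.604 -1.768 -2.689
vertex -0.463 -1.687 -1.906
vertex -0.078 -1.224 -2.432
endloop
endfacet
facet normal -0.428 0.690 -0.583
outer loop
vertex -0.604 -1.768 -2.689
vertex -0.078 -1.224 -2.432
vertex 0.087 -1.667 -3.077
endloop
endfacet
facet normal -0.494 0.039 -0.869
outer loop
vertex -0.604 -1.768 -2.689
vertex 0.087 -1.667 -3.077
vertex -0.196 -2.403 -2.949
endloop
endfacet
facet normal -0.837 -0.374 -0.400
outer loop
vertex -0.604 -1.768 -2.689
vertex -0.196 -2.403 -2.949
vertex -0.536 -2.416 -2.226
endloop
endfacet
facet normal -0.222 0.807 0.548
outer loop
vertex -0.078 -1.224 -2.432
vertex -0.463 -1.687 -1.906
vertex 0.316 -1.537 -1.811
endloop
endfacet
facet normal -0.633 -0.257 0.731
outer loop
vertex -0.463 -1.687 -1.906
vertex -0.536 -2.416 -2.226
vertex 0.033 -2.273 -1.683
endloop
endfacet
facet normal -0.394 -0.897 -0.202
outer loop
vertex -0.536 -2.416 -2.226
vertex -0.196 -2.403 -2.949
vertex 0.198 -2.716 -2.328
endloop
endfacet
facet normal 0.161 -0.229 -0.960
outer loop
vertex -0.196 -2.403 -2.949
vertex 0.087 -1.667 -3.077
vertex 0.583 -2.253 -2.854
endloop
endfacet
facet normal 0.268 0.825 -0.498
outer loop
vertex 0.087 -1.667 -3.077
vertex -0.078 -1.224 -2.432
vertex 0.656 -1.524 -2.534
endloop
endfacet
facet normal 0.494 -0.039 0.869
outer loop
vertex 0.724 -2.172 -2.071
vertex 0.316 -1.537 -1.811
vertex 0.033 -2.273 -1.683
endloop
endfacet
facet normal 0.428 -0.690 0.583
outer loop
vertex 0.724 -2.172 -2.071
vertex 0.033 -2.273 -1.683
vertex 0.198 -2.716 -2.328
endloop
endfacet
facet normal 0.732 -0.679 -0.062
outer loop
vertex 0.724 -2.172 -2.071
vertex 0.198 -2.716 -2.328
vertex 0.583 -2.253 -2.854
endloop
endfacet
facet normal 0.984 -0.022 -0.175
outer loop
vertex 0.724 -2.172 -2.071
vertex 0.583 -2.253 -2.854
vertex 0.656 -1.524 -2.534
endloop
endfacet
facet normal 0.837 0.374 0.400
outer loop
vertex 0.724 -2.172 -2.071
vertex 0.656 -1.524 -2.534
vertex 0.316 -1.537 -1.811
endloop
endfacet
facet normal -0.161 0.229 0.960
outer loop
vertex 0.033 -2.273 -1.683
vertex 0.316 -1.537 -1.811
vertex -0.463 -1.687 -1.906
endloop
endfacet
facet normal -0.268 -0.825 0.498
outer loop
vertex 0.198 -2.716 -2.328
vertex 0.033 -2.273 -1.683
vertex -0.536 -2.416 -2.226
endloop
endfacet
facet normal 0.222 -0.807 -0.548
outer loop
vertex 0.583 -2.253 -2.854
vertex 0.198 -2.716 -2.328
vertex -0.196 -2.403 -2.949
endloop
endfacet
facet normal 0.633 0.257 -0.731
outer loop
vertex 0.656 -1.524 -2.534
vertex 0.583 -2.253 -2.854
vertex 0.087 -1.667 -3.077
endloop
endfacet
facet normal 0.394 0.897 0.202
outer loop
vertex 0.316 -1.537 -1.811
vertex 0.656 -1.524 -2.534
vertex -0.078 -1.224 -2.432
endloop
endfacet
facet normal -0.300 -0.420 -0.856
outer loop
vertex -3.252 0.419 -3.849
vertex -4.57 1.326 -3.832
vertex -2.257 1.885 -4.918
endloop
endfacet
facet normal 0.824 -0.567 -0.011
outer loop
vertex -1.65 2.734 -3.188
vertex -3.252 0.419 -3.849
vertex -2.257 1.885 -4.918
endloop
endfacet
facet normal -0.300 -0.420 -0.856
outer loop
vertex -2.257 1.885 -4.918
vertex -4.57 1.326 -3.832
vertex -3.575 2.793 -4.901
endloop
endfacet
facet normal 0.481 0.708 -0.516
outer loop
vertex -3.575 2.793 -4.901
vertex -1.65 2.734 -3.188
vertex -2.257 1.885 -4.918
endloop
endfacet
facet normal -0.481 -0.709 0.516
outer loop
vertex -3.252 0.419 -3.849
vertex -3.963 2.175 -2.102
vertex -4.57 1.326 -3.832
endloop
endfacet
facet normal 0.824 -0.567 -0.011
outer loop
vertex -2.645 1.267 -2.119
vertex -3.252 0.419 -3.849
vertex -1.65 2.734 -3.188
endloop
endfacet
facet normal -0.481 -0.708 0.516
outer loop
vertex -2.645 1.267 -2.119
vertex -3.963 2.175 -2.102
vertex -3.252 0.419 -3.849
endloop
endfacet
facet normal -0.824 0.567 0.011
outer loop
vertex -4.57 1.326 -3.832
vertex -3.963 2.175 -2.102
vertex -3.575 2.793 -4.901
endloop
endfacet
facet normal 0.481 0.709 -0.516
outer loop
vertex -2.968 3.641 -3.171
vertex -1.65 2.734 -3.188
vertex -3.575 2.793 -4.901
endloop
endfacet
facet normal -0.824 0.567 0.011
outer loop
vertex -3.575 2.793 -4.901
vertex -3.963 2.175 -2.102
vertex -2.968 3.641 -3.171
endloop
endfacet
facet normal 0.300 0.420 0.856
outer loop
vertex -2.968 3.641 -3.171
vertex -2.645 1.267 -2.119
vertex -1.65 2.734 -3.188
endloop
endfacet
facet normal 0.301 0.420 0.856
outer loop
vertex -3.963 2.175 -2.102
vertex -2.645 1.267 -2.119
vertex -2.968 3.641 -3.171
endloop
endfacet

endsolid


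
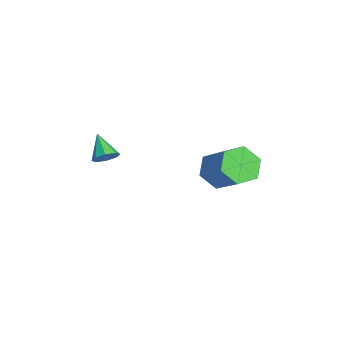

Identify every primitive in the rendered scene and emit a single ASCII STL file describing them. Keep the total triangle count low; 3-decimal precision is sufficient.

solid 
facet normal -0.704 -0.392 -0.593
outer loop
vertex -2.788 3.24 -2.925
vertex -3.426 3.422 -2.288
vertex -3.23 4.047 -2.934
endloop
endfacet
facet normal 0.524 0.278 -0.805
outer loop
vertex -2.788 3.24 -2.925
vertex -3.23 4.047 -2.934
vertex -1.536 3.937 -1.869
endloop
endfacet
facet normal 0.524 0.278 -0.805
outer loop
vertex -1.536 3.937 -1.869
vertex -3.23 4.047 -2.934
vertex -1.977 4.744 -1.877
endloop
endfacet
facet normal 0.704 0.390 0.594
outer loop
vertex -1.536 3.937 -1.869
vertex -1.977 4.744 -1.877
vertex -2.174 4.118 -1.232
endloop
endfacet
facet normal -0.704 -0.392 -0.592
outer loop
vertex -3.23 4.047 -2.934
vertex -3.426 3.422 -2.288
vertex -3.868 4.229 -2.296
endloop
endfacet
facet normal -0.154 0.899 -0.410
outer loop
vertex -3.23 4.047 -2.934
vertex -3.868 4.229 -2.296
vertex -1.977 4.744 -1.877
endloop
endfacet
facet normal -0.154 0.899 -0.410
outer loop
vertex -1.977 4.744 -1.877
vertex -3.868 4.229 -2.296
vertex -2.616 4.925 -1.24
endloop
endfacet
facet normal 0.703 0.391 0.594
outer loop
vertex -1.977 4.744 -1.877
vertex -2.616 4.925 -1.24
vertex -2.174 4.118 -1.232
endloop
endfacet
facet normal -0.703 -0.391 -0.593
outer loop
vertex -3.868 4.229 -2.296
vertex -3.426 3.422 -2.288
vertex -4.064 3.603 -1.651
endloop
endfacet
facet normal -0.678 0.620 0.395
outer loop
vertex -3.868 4.229 -2.296
vertex -4.064 3.603 -1.651
vertex -2.616 4.925 -1.24
endloop
endfacet
facet normal -0.678 0.620 0.395
outer loop
vertex -2.616 4.925 -1.24
vertex -4.064 3.603 -1.651
vertex -2.812 4.3 -0.595
endloop
endfacet
facet normal 0.704 0.391 0.593
outer loop
vertex -2.616 4.925 -1.24
vertex -2.812 4.3 -0.595
vertex -2.174 4.118 -1.232
endloop
endfacet
facet normal -0.704 -0.390 -0.594
outer loop
vertex -4.064 3.603 -1.651
vertex -3.426 3.422 -2.288
vertex -3.623 2.796 -1.643
endloop
endfacet
facet normal -0.524 -0.278 0.805
outer loop
vertex -4.064 3.603 -1.651
vertex -3.623 2.796 -1.643
vertex -2.812 4.3 -0.595
endloop
endfacet
facet normal -0.524 -0.278 0.805
outer loop
vertex -2.812 4.3 -0.595
vertex -3.623 2.796 -1.643
vertex -2.37 3.493 -0.586
endloop
endfacet
facet normal 0.704 0.392 0.593
outer loop
vertex -2.812 4.3 -0.595
vertex -2.37 3.493 -0.586
vertex -2.174 4.118 -1.232
endloop
endfacet
facet normal -0.703 -0.391 -0.594
outer loop
vertex -3.623 2.796 -1.643
vertex -3.426 3.422 -2.288
vertex -2.984 2.615 -2.28
endloop
endfacet
facet normal 0.154 -0.899 0.410
outer loop
vertex -3.623 2.796 -1.643
vertex -2.984 2.615 -2.28
vertex -2.37 3.493 -0.586
endloop
endfacet
facet normal 0.154 -0.899 0.410
outer loop
vertex -2.37 3.493 -0.586
vertex -2.984 2.615 -2.28
vertex -1.732 3.311 -1.224
endloop
endfacet
facet normal 0.704 0.392 0.592
outer loop
vertex -2.37 3.493 -0.586
vertex -1.732 3.311 -1.224
vertex -2.174 4.118 -1.232
endloop
endfacet
facet normal -0.704 -0.391 -0.593
outer loop
vertex -2.984 2.615 -2.28
vertex -3.426 3.422 -2.288
vertex -2.788 3.24 -2.925
endloop
endfacet
facet normal 0.678 -0.620 -0.395
outer loop
vertex -2.984 2.615 -2.28
vertex -2.788 3.24 -2.925
vertex -1.732 3.311 -1.224
endloop
endfacet
facet normal 0.678 -0.620 -0.395
outer loop
vertex -1.732 3.311 -1.224
vertex -2.788 3.24 -2.925
vertex -1.536 3.937 -1.869
endloop
endfacet
facet normal 0.703 0.391 0.593
outer loop
vertex -1.732 3.311 -1.224
vertex -1.536 3.937 -1.869
vertex -2.174 4.118 -1.232
endloop
endfacet
facet normal 0.728 0.240 -0.643
outer loop
vertex -3.329 -0.585 -1.081
vertex -3.545 -0.95 -1.462
vertex -3.623 -0.398 -1.344
endloop
endfacet
facet normal -0.162 0.710 0.686
outer loop
vertex -3.329 -0.585 -1.081
vertex -3.623 -0.398 -1.344
vertex -4.455 -1.25 -0.658
endloop
endfacet
facet normal 0.728 0.240 -0.642
outer loop
vertex -3.623 -0.398 -1.344
vertex -3.545 -0.95 -1.462
vertex -3.871 -0.534 -1.676
endloop
endfacet
facet normal -0.636 0.754 0.166
outer loop
vertex -3.623 -0.398 -1.344
vertex -3.871 -0.534 -1.676
vertex -4.455 -1.25 -0.658
endloop
endfacet
facet normal 0.727 0.238 -0.644
outer loop
vertex -3.871 -0.534 -1.676
vertex -3.545 -0.95 -1.462
vertex -3.929 -0.914 -1.882
endloop
endfacet
facet normal -0.903 0.303 -0.305
outer loop
vertex -3.871 -0.534 -1.676
vertex -3.929 -0.914 -1.882
vertex -4.455 -1.25 -0.658
endloop
endfacet
facet normal 0.727 0.238 -0.644
outer loop
vertex -3.929 -0.914 -1.882
vertex -3.545 -0.95 -1.462
vertex -3.762 -1.315 -1.842
endloop
endfacet
facet normal -0.807 -0.381 -0.451
outer loop
vertex -3.929 -0.914 -1.882
vertex -3.762 -1.315 -1.842
vertex -4.455 -1.25 -0.658
endloop
endfacet
facet normal 0.727 0.239 -0.644
outer loop
vertex -3.762 -1.315 -1.842
vertex -3.545 -0.95 -1.462
vertex -3.468 -1.503 -1.58
endloop
endfacet
facet normal -0.405 -0.895 -0.188
outer loop
vertex -3.762 -1.315 -1.842
vertex -3.468 -1.503 -1.58
vertex -4.455 -1.25 -0.658
endloop
endfacet
facet normal 0.727 0.239 -0.644
outer loop
vertex -3.468 -1.503 -1.58
vertex -3.545 -0.95 -1.462
vertex -3.219 -1.366 -1.248
endloop
endfacet
facet normal 0.071 -0.940 0.334
outer loop
vertex -3.468 -1.503 -1.58
vertex -3.219 -1.366 -1.248
vertex -4.455 -1.25 -0.658
endloop
endfacet
facet normal 0.728 0.239 -0.643
outer loop
vertex -3.219 -1.366 -1.248
vertex -3.545 -0.95 -1.462
vertex -3.162 -0.986 -1.042
endloop
endfacet
facet normal 0.339 -0.487 0.805
outer loop
vertex -3.219 -1.366 -1.248
vertex -3.162 -0.986 -1.042
vertex -4.455 -1.25 -0.658
endloop
endfacet
facet normal 0.727 0.240 -0.643
outer loop
vertex -3.162 -0.986 -1.042
vertex -3.545 -0.95 -1.462
vertex -3.329 -0.585 -1.081
endloop
endfacet
facet normal 0.243 0.194 0.951
outer loop
vertex -3.162 -0.986 -1.042
vertex -3.329 -0.585 -1.081
vertex -4.455 -1.25 -0.658
endloop
endfacet

endsolid


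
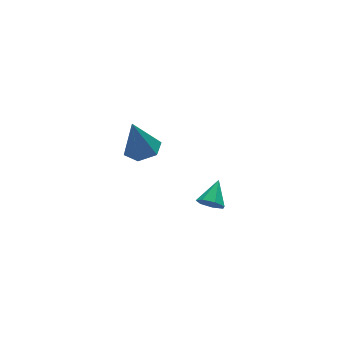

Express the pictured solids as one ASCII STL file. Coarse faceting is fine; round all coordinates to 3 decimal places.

solid 
facet normal -0.628 -0.587 -0.510
outer loop
vertex 1.45 -0.509 -3.149
vertex 0.996 0.087 -3.276
vertex 1.575 -0.166 -3.698
endloop
endfacet
facet normal 0.947 -0.322 0.014
outer loop
vertex 1.45 -0.509 -3.149
vertex 1.575 -0.166 -3.698
vertex 1.944 0.973 -2.504
endloop
endfacet
facet normal -0.629 -0.586 -0.511
outer loop
vertex 1.575 -0.166 -3.698
vertex 0.996 0.087 -3.276
vertex 1.265 0.368 -3.929
endloop
endfacet
facet normal 0.824 0.261 -0.503
outer loop
vertex 1.575 -0.166 -3.698
vertex 1.265 0.368 -3.929
vertex 1.944 0.973 -2.504
endloop
endfacet
facet normal -0.627 -0.587 -0.511
outer loop
vertex 1.265 0.368 -3.929
vertex 0.996 0.087 -3.276
vertex 0.751 0.69 -3.668
endloop
endfacet
facet normal 0.275 0.831 -0.484
outer loop
vertex 1.265 0.368 -3.929
vertex 0.751 0.69 -3.668
vertex 1.944 0.973 -2.504
endloop
endfacet
facet normal -0.628 -0.587 -0.511
outer loop
vertex 0.751 0.69 -3.668
vertex 0.996 0.087 -3.276
vertex 0.422 0.558 -3.112
endloop
endfacet
facet normal -0.284 0.957 0.059
outer loop
vertex 0.751 0.69 -3.668
vertex 0.422 0.558 -3.112
vertex 1.944 0.973 -2.504
endloop
endfacet
facet normal -0.628 -0.587 -0.511
outer loop
vertex 0.422 0.558 -3.112
vertex 0.996 0.087 -3.276
vertex 0.525 0.071 -2.679
endloop
endfacet
facet normal -0.435 0.545 0.717
outer loop
vertex 0.422 0.558 -3.112
vertex 0.525 0.071 -2.679
vertex 1.944 0.973 -2.504
endloop
endfacet
facet normal -0.628 -0.586 -0.511
outer loop
vertex 0.525 0.071 -2.679
vertex 0.996 0.087 -3.276
vertex 0.982 -0.404 -2.696
endloop
endfacet
facet normal -0.062 -0.095 0.994
outer loop
vertex 0.525 0.071 -2.679
vertex 0.982 -0.404 -2.696
vertex 1.944 0.973 -2.504
endloop
endfacet
facet normal -0.627 -0.587 -0.512
outer loop
vertex 0.982 -0.404 -2.696
vertex 0.996 0.087 -3.276
vertex 1.45 -0.509 -3.149
endloop
endfacet
facet normal 0.552 -0.481 0.682
outer loop
vertex 0.982 -0.404 -2.696
vertex 1.45 -0.509 -3.149
vertex 1.944 0.973 -2.504
endloop
endfacet
facet normal 0.223 -0.084 -0.971
outer loop
vertex -1.788 1.421 2.301
vertex -2.412 0.695 2.22
vertex -2.704 1.598 2.075
endloop
endfacet
facet normal 0.100 0.938 0.331
outer loop
vertex -1.788 1.421 2.301
vertex -2.704 1.598 2.075
vertex -2.868 0.865 4.2
endloop
endfacet
facet normal 0.225 -0.083 -0.971
outer loop
vertex -2.704 1.598 2.075
vertex -2.412 0.695 2.22
vertex -3.328 0.872 1.993
endloop
endfacet
facet normal -0.757 0.633 0.160
outer loop
vertex -2.704 1.598 2.075
vertex -3.328 0.872 1.993
vertex -2.868 0.865 4.2
endloop
endfacet
facet normal 0.225 -0.083 -0.971
outer loop
vertex -3.328 0.872 1.993
vertex -2.412 0.695 2.22
vertex -3.035 -0.03 2.138
endloop
endfacet
facet normal -0.942 -0.274 0.195
outer loop
vertex -3.328 0.872 1.993
vertex -3.035 -0.03 2.138
vertex -2.868 0.865 4.2
endloop
endfacet
facet normal 0.224 -0.082 -0.971
outer loop
vertex -3.035 -0.03 2.138
vertex -2.412 0.695 2.22
vertex -2.119 -0.208 2.364
endloop
endfacet
facet normal -0.269 -0.875 0.402
outer loop
vertex -3.035 -0.03 2.138
vertex -2.119 -0.208 2.364
vertex -2.868 0.865 4.2
endloop
endfacet
facet normal 0.224 -0.082 -0.971
outer loop
vertex -2.119 -0.208 2.364
vertex -2.412 0.695 2.22
vertex -1.496 0.518 2.446
endloop
endfacet
facet normal 0.589 -0.570 0.573
outer loop
vertex -2.119 -0.208 2.364
vertex -1.496 0.518 2.446
vertex -2.868 0.865 4.2
endloop
endfacet
facet normal 0.223 -0.084 -0.971
outer loop
vertex -1.496 0.518 2.446
vertex -2.412 0.695 2.22
vertex -1.788 1.421 2.301
endloop
endfacet
facet normal 0.773 0.336 0.538
outer loop
vertex -1.496 0.518 2.446
vertex -1.788 1.421 2.301
vertex -2.868 0.865 4.2
endloop
endfacet

endsolid


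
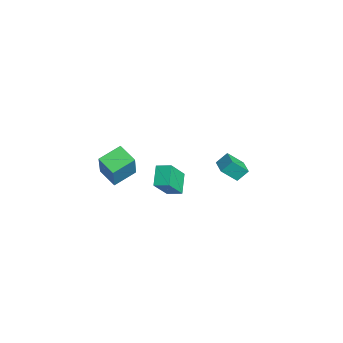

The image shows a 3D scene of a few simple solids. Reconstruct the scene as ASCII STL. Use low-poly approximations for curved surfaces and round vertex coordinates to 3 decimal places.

solid 
facet normal -0.996 0.030 -0.086
outer loop
vertex -4.398 2.901 -2.872
vertex -4.436 3.616 -2.188
vertex -4.279 3.897 -3.906
endloop
endfacet
facet normal 0.038 -0.722 -0.691
outer loop
vertex -3.184 3.864 -3.812
vertex -4.398 2.901 -2.872
vertex -4.279 3.897 -3.906
endloop
endfacet
facet normal -0.996 0.030 -0.086
outer loop
vertex -4.279 3.897 -3.906
vertex -4.436 3.616 -2.188
vertex -4.317 4.611 -3.222
endloop
endfacet
facet normal 0.082 0.692 -0.717
outer loop
vertex -4.317 4.611 -3.222
vertex -3.184 3.864 -3.812
vertex -4.279 3.897 -3.906
endloop
endfacet
facet normal -0.082 -0.691 0.718
outer loop
vertex -4.398 2.901 -2.872
vertex -3.341 3.583 -2.094
vertex -4.436 3.616 -2.188
endloop
endfacet
facet normal 0.038 -0.722 -0.691
outer loop
vertex -3.303 2.869 -2.778
vertex -4.398 2.901 -2.872
vertex -3.184 3.864 -3.812
endloop
endfacet
facet normal -0.082 -0.692 0.718
outer loop
vertex -3.303 2.869 -2.778
vertex -3.341 3.583 -2.094
vertex -4.398 2.901 -2.872
endloop
endfacet
facet normal -0.038 0.722 0.691
outer loop
vertex -4.436 3.616 -2.188
vertex -3.341 3.583 -2.094
vertex -4.317 4.611 -3.222
endloop
endfacet
facet normal 0.082 0.691 -0.718
outer loop
vertex -3.222 4.579 -3.128
vertex -3.184 3.864 -3.812
vertex -4.317 4.611 -3.222
endloop
endfacet
facet normal -0.038 0.722 0.691
outer loop
vertex -4.317 4.611 -3.222
vertex -3.341 3.583 -2.094
vertex -3.222 4.579 -3.128
endloop
endfacet
facet normal 0.996 -0.030 0.086
outer loop
vertex -3.222 4.579 -3.128
vertex -3.303 2.869 -2.778
vertex -3.184 3.864 -3.812
endloop
endfacet
facet normal 0.996 -0.030 0.086
outer loop
vertex -3.341 3.583 -2.094
vertex -3.303 2.869 -2.778
vertex -3.222 4.579 -3.128
endloop
endfacet
facet normal -0.358 0.485 -0.798
outer loop
vertex -3.049 -0.375 -2.063
vertex -2.552 0.407 -1.811
vertex -1.946 -0.828 -2.833
endloop
endfacet
facet normal -0.518 -0.814 -0.262
outer loop
vertex -1.208 -1.827 -1.189
vertex -3.049 -0.375 -2.063
vertex -1.946 -0.828 -2.833
endloop
endfacet
facet normal -0.358 0.485 -0.798
outer loop
vertex -1.946 -0.828 -2.833
vertex -2.552 0.407 -1.811
vertex -1.449 -0.047 -2.581
endloop
endfacet
facet normal 0.777 -0.319 -0.543
outer loop
vertex -1.449 -0.047 -2.581
vertex -1.208 -1.827 -1.189
vertex -1.946 -0.828 -2.833
endloop
endfacet
facet normal -0.777 0.319 0.543
outer loop
vertex -3.049 -0.375 -2.063
vertex -1.814 -0.592 -0.167
vertex -2.552 0.407 -1.811
endloop
endfacet
facet normal -0.518 -0.814 -0.262
outer loop
vertex -2.311 -1.373 -0.419
vertex -3.049 -0.375 -2.063
vertex -1.208 -1.827 -1.189
endloop
endfacet
facet normal -0.777 0.319 0.543
outer loop
vertex -2.311 -1.373 -0.419
vertex -1.814 -0.592 -0.167
vertex -3.049 -0.375 -2.063
endloop
endfacet
facet normal 0.518 0.814 0.262
outer loop
vertex -2.552 0.407 -1.811
vertex -1.814 -0.592 -0.167
vertex -1.449 -0.047 -2.581
endloop
endfacet
facet normal 0.777 -0.319 -0.543
outer loop
vertex -0.711 -1.045 -0.937
vertex -1.208 -1.827 -1.189
vertex -1.449 -0.047 -2.581
endloop
endfacet
facet normal 0.518 0.815 0.262
outer loop
vertex -1.449 -0.047 -2.581
vertex -1.814 -0.592 -0.167
vertex -0.711 -1.045 -0.937
endloop
endfacet
facet normal 0.358 -0.485 0.798
outer loop
vertex -0.711 -1.045 -0.937
vertex -2.311 -1.373 -0.419
vertex -1.208 -1.827 -1.189
endloop
endfacet
facet normal 0.358 -0.485 0.798
outer loop
vertex -1.814 -0.592 -0.167
vertex -2.311 -1.373 -0.419
vertex -0.711 -1.045 -0.937
endloop
endfacet
facet normal -0.857 -0.402 0.324
outer loop
vertex -0.933 -5.064 2.207
vertex -1.43 -3.668 2.624
vertex -1.75 -4.806 0.367
endloop
endfacet
facet normal 0.323 -0.907 -0.270
outer loop
vertex -0.61 -4.272 -0.064
vertex -0.933 -5.064 2.207
vertex -1.75 -4.806 0.367
endloop
endfacet
facet normal -0.857 -0.401 0.324
outer loop
vertex -1.75 -4.806 0.367
vertex -1.43 -3.668 2.624
vertex -2.247 -3.409 0.784
endloop
endfacet
facet normal -0.402 0.127 -0.907
outer loop
vertex -2.247 -3.409 0.784
vertex -0.61 -4.272 -0.064
vertex -1.75 -4.806 0.367
endloop
endfacet
facet normal 0.402 -0.128 0.907
outer loop
vertex -0.933 -5.064 2.207
vertex -0.29 -3.134 2.193
vertex -1.43 -3.668 2.624
endloop
endfacet
facet normal 0.322 -0.907 -0.271
outer loop
vertex 0.207 -4.531 1.776
vertex -0.933 -5.064 2.207
vertex -0.61 -4.272 -0.064
endloop
endfacet
facet normal 0.402 -0.127 0.907
outer loop
vertex 0.207 -4.531 1.776
vertex -0.29 -3.134 2.193
vertex -0.933 -5.064 2.207
endloop
endfacet
facet normal -0.322 0.907 0.271
outer loop
vertex -1.43 -3.668 2.624
vertex -0.29 -3.134 2.193
vertex -2.247 -3.409 0.784
endloop
endfacet
facet normal -0.402 0.128 -0.907
outer loop
vertex -1.107 -2.876 0.353
vertex -0.61 -4.272 -0.064
vertex -2.247 -3.409 0.784
endloop
endfacet
facet normal -0.322 0.907 0.270
outer loop
vertex -2.247 -3.409 0.784
vertex -0.29 -3.134 2.193
vertex -1.107 -2.876 0.353
endloop
endfacet
facet normal 0.857 0.402 -0.324
outer loop
vertex -1.107 -2.876 0.353
vertex 0.207 -4.531 1.776
vertex -0.61 -4.272 -0.064
endloop
endfacet
facet normal 0.857 0.401 -0.324
outer loop
vertex -0.29 -3.134 2.193
vertex 0.207 -4.531 1.776
vertex -1.107 -2.876 0.353
endloop
endfacet

endsolid
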